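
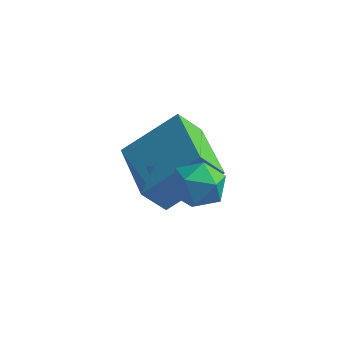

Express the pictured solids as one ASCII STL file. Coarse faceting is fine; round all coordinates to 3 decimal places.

solid 
facet normal -0.474 0.519 0.712
outer loop
vertex 0.146 1.283 3.678
vertex -0.239 0.62 3.905
vertex 0.464 0.808 4.236
endloop
endfacet
facet normal 0.172 0.796 0.580
outer loop
vertex 0.146 1.283 3.678
vertex 0.464 0.808 4.236
vertex 0.929 1.122 3.667
endloop
endfacet
facet normal 0.199 0.974 -0.111
outer loop
vertex 0.146 1.283 3.678
vertex 0.929 1.122 3.667
vertex 0.513 1.129 2.985
endloop
endfacet
facet normal -0.430 0.806 -0.407
outer loop
vertex 0.146 1.283 3.678
vertex 0.513 1.129 2.985
vertex -0.208 0.819 3.132
endloop
endfacet
facet normal -0.845 0.525 0.101
outer loop
vertex 0.146 1.283 3.678
vertex -0.208 0.819 3.132
vertex -0.239 0.62 3.905
endloop
endfacet
facet normal 0.658 0.288 0.696
outer loop
vertex 0.929 1.122 3.667
vertex 0.464 0.808 4.236
vertex 1.028 0.361 3.888
endloop
endfacet
facet normal -0.385 -0.162 0.909
outer loop
vertex 0.464 0.808 4.236
vertex -0.239 0.62 3.905
vertex 0.307 0.051 4.035
endloop
endfacet
facet normal -0.985 -0.151 -0.078
outer loop
vertex -0.239 0.62 3.905
vertex -0.208 0.819 3.132
vertex -0.109 0.058 3.353
endloop
endfacet
facet normal -0.314 0.304 -0.899
outer loop
vertex -0.208 0.819 3.132
vertex 0.513 1.129 2.985
vertex 0.356 0.372 2.784
endloop
endfacet
facet normal 0.701 0.576 -0.421
outer loop
vertex 0.513 1.129 2.985
vertex 0.929 1.122 3.667
vertex 1.059 0.56 3.115
endloop
endfacet
facet normal 0.430 -0.806 0.407
outer loop
vertex 0.674 -0.103 3.342
vertex 1.028 0.361 3.888
vertex 0.307 0.051 4.035
endloop
endfacet
facet normal -0.199 -0.974 0.111
outer loop
vertex 0.674 -0.103 3.342
vertex 0.307 0.051 4.035
vertex -0.109 0.058 3.353
endloop
endfacet
facet normal -0.172 -0.796 -0.580
outer loop
vertex 0.674 -0.103 3.342
vertex -0.109 0.058 3.353
vertex 0.356 0.372 2.784
endloop
endfacet
facet normal 0.474 -0.519 -0.712
outer loop
vertex 0.674 -0.103 3.342
vertex 0.356 0.372 2.784
vertex 1.059 0.56 3.115
endloop
endfacet
facet normal 0.845 -0.525 -0.101
outer loop
vertex 0.674 -0.103 3.342
vertex 1.059 0.56 3.115
vertex 1.028 0.361 3.888
endloop
endfacet
facet normal 0.314 -0.304 0.899
outer loop
vertex 0.307 0.051 4.035
vertex 1.028 0.361 3.888
vertex 0.464 0.808 4.236
endloop
endfacet
facet normal -0.701 -0.576 0.421
outer loop
vertex -0.109 0.058 3.353
vertex 0.307 0.051 4.035
vertex -0.239 0.62 3.905
endloop
endfacet
facet normal -0.658 -0.288 -0.696
outer loop
vertex 0.356 0.372 2.784
vertex -0.109 0.058 3.353
vertex -0.208 0.819 3.132
endloop
endfacet
facet normal 0.385 0.162 -0.909
outer loop
vertex 1.059 0.56 3.115
vertex 0.356 0.372 2.784
vertex 0.513 1.129 2.985
endloop
endfacet
facet normal 0.985 0.151 0.078
outer loop
vertex 1.028 0.361 3.888
vertex 1.059 0.56 3.115
vertex 0.929 1.122 3.667
endloop
endfacet
facet normal -0.412 -0.484 0.772
outer loop
vertex -0.312 2.187 3.247
vertex -1.769 3.767 3.459
vertex -1.549 1.216 1.978
endloop
endfacet
facet normal 0.675 -0.732 -0.098
outer loop
vertex -1.091 1.753 1.121
vertex -0.312 2.187 3.247
vertex -1.549 1.216 1.978
endloop
endfacet
facet normal -0.412 -0.484 0.772
outer loop
vertex -1.549 1.216 1.978
vertex -1.769 3.767 3.459
vertex -3.006 2.796 2.19
endloop
endfacet
facet normal -0.612 -0.480 -0.628
outer loop
vertex -3.006 2.796 2.19
vertex -1.091 1.753 1.121
vertex -1.549 1.216 1.978
endloop
endfacet
facet normal 0.612 0.480 0.628
outer loop
vertex -0.312 2.187 3.247
vertex -1.311 4.304 2.602
vertex -1.769 3.767 3.459
endloop
endfacet
facet normal 0.675 -0.732 -0.098
outer loop
vertex 0.146 2.724 2.39
vertex -0.312 2.187 3.247
vertex -1.091 1.753 1.121
endloop
endfacet
facet normal 0.612 0.480 0.628
outer loop
vertex 0.146 2.724 2.39
vertex -1.311 4.304 2.602
vertex -0.312 2.187 3.247
endloop
endfacet
facet normal -0.675 0.732 0.098
outer loop
vertex -1.769 3.767 3.459
vertex -1.311 4.304 2.602
vertex -3.006 2.796 2.19
endloop
endfacet
facet normal -0.612 -0.480 -0.628
outer loop
vertex -2.548 3.333 1.333
vertex -1.091 1.753 1.121
vertex -3.006 2.796 2.19
endloop
endfacet
facet normal -0.675 0.732 0.098
outer loop
vertex -3.006 2.796 2.19
vertex -1.311 4.304 2.602
vertex -2.548 3.333 1.333
endloop
endfacet
facet normal 0.412 0.484 -0.772
outer loop
vertex -2.548 3.333 1.333
vertex 0.146 2.724 2.39
vertex -1.091 1.753 1.121
endloop
endfacet
facet normal 0.412 0.484 -0.772
outer loop
vertex -1.311 4.304 2.602
vertex 0.146 2.724 2.39
vertex -2.548 3.333 1.333
endloop
endfacet

endsolid


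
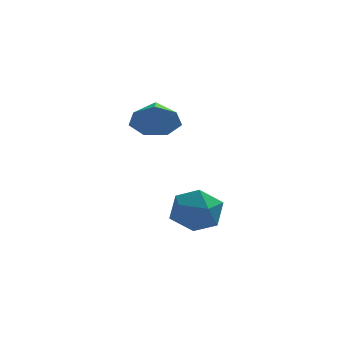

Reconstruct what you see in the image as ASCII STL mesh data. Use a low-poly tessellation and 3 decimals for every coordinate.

solid 
facet normal 0.160 0.968 -0.192
outer loop
vertex 2.837 0.821 -3.875
vertex 1.727 1.029 -3.754
vertex 2.418 1.093 -2.855
endloop
endfacet
facet normal 0.730 0.673 0.120
outer loop
vertex 2.837 0.821 -3.875
vertex 2.418 1.093 -2.855
vertex 3.194 0.268 -2.949
endloop
endfacet
facet normal 0.949 0.130 -0.288
outer loop
vertex 2.837 0.821 -3.875
vertex 3.194 0.268 -2.949
vertex 2.982 -0.305 -3.907
endloop
endfacet
facet normal 0.515 0.091 -0.853
outer loop
vertex 2.837 0.821 -3.875
vertex 2.982 -0.305 -3.907
vertex 2.076 0.165 -4.404
endloop
endfacet
facet normal 0.027 0.608 -0.793
outer loop
vertex 2.837 0.821 -3.875
vertex 2.076 0.165 -4.404
vertex 1.727 1.029 -3.754
endloop
endfacet
facet normal 0.523 0.406 0.749
outer loop
vertex 3.194 0.268 -2.949
vertex 2.418 1.093 -2.855
vertex 2.304 0.135 -2.256
endloop
endfacet
facet normal -0.399 0.884 0.243
outer loop
vertex 2.418 1.093 -2.855
vertex 1.727 1.029 -3.754
vertex 1.398 0.605 -2.753
endloop
endfacet
facet normal -0.613 0.301 -0.730
outer loop
vertex 1.727 1.029 -3.754
vertex 2.076 0.165 -4.404
vertex 1.186 0.032 -3.711
endloop
endfacet
facet normal 0.174 -0.537 -0.825
outer loop
vertex 2.076 0.165 -4.404
vertex 2.982 -0.305 -3.907
vertex 1.962 -0.793 -3.805
endloop
endfacet
facet normal 0.877 -0.472 0.088
outer loop
vertex 2.982 -0.305 -3.907
vertex 3.194 0.268 -2.949
vertex 2.653 -0.729 -2.906
endloop
endfacet
facet normal -0.515 -0.091 0.853
outer loop
vertex 1.543 -0.521 -2.785
vertex 2.304 0.135 -2.256
vertex 1.398 0.605 -2.753
endloop
endfacet
facet normal -0.949 -0.130 0.288
outer loop
vertex 1.543 -0.521 -2.785
vertex 1.398 0.605 -2.753
vertex 1.186 0.032 -3.711
endloop
endfacet
facet normal -0.730 -0.673 -0.120
outer loop
vertex 1.543 -0.521 -2.785
vertex 1.186 0.032 -3.711
vertex 1.962 -0.793 -3.805
endloop
endfacet
facet normal -0.160 -0.968 0.192
outer loop
vertex 1.543 -0.521 -2.785
vertex 1.962 -0.793 -3.805
vertex 2.653 -0.729 -2.906
endloop
endfacet
facet normal -0.027 -0.608 0.793
outer loop
vertex 1.543 -0.521 -2.785
vertex 2.653 -0.729 -2.906
vertex 2.304 0.135 -2.256
endloop
endfacet
facet normal -0.174 0.537 0.825
outer loop
vertex 1.398 0.605 -2.753
vertex 2.304 0.135 -2.256
vertex 2.418 1.093 -2.855
endloop
endfacet
facet normal -0.877 0.472 -0.088
outer loop
vertex 1.186 0.032 -3.711
vertex 1.398 0.605 -2.753
vertex 1.727 1.029 -3.754
endloop
endfacet
facet normal -0.523 -0.406 -0.749
outer loop
vertex 1.962 -0.793 -3.805
vertex 1.186 0.032 -3.711
vertex 2.076 0.165 -4.404
endloop
endfacet
facet normal 0.399 -0.884 -0.243
outer loop
vertex 2.653 -0.729 -2.906
vertex 1.962 -0.793 -3.805
vertex 2.982 -0.305 -3.907
endloop
endfacet
facet normal 0.613 -0.301 0.730
outer loop
vertex 2.304 0.135 -2.256
vertex 2.653 -0.729 -2.906
vertex 3.194 0.268 -2.949
endloop
endfacet
facet normal 0.028 -0.886 -0.462
outer loop
vertex 1.067 1.289 0.157
vertex 0.629 0.852 0.968
vertex 0.182 1.265 0.149
endloop
endfacet
facet normal -0.020 0.881 -0.473
outer loop
vertex 1.067 1.289 0.157
vertex 0.182 1.265 0.149
vertex 0.591 2.048 1.592
endloop
endfacet
facet normal 0.028 -0.886 -0.462
outer loop
vertex 0.182 1.265 0.149
vertex 0.629 0.852 0.968
vertex -0.366 0.93 0.758
endloop
endfacet
facet normal -0.664 0.720 -0.202
outer loop
vertex 0.182 1.265 0.149
vertex -0.366 0.93 0.758
vertex 0.591 2.048 1.592
endloop
endfacet
facet normal 0.028 -0.886 -0.463
outer loop
vertex -0.366 0.93 0.758
vertex 0.629 0.852 0.968
vertex -0.165 0.536 1.525
endloop
endfacet
facet normal -0.820 0.392 0.416
outer loop
vertex -0.366 0.93 0.758
vertex -0.165 0.536 1.525
vertex 0.591 2.048 1.592
endloop
endfacet
facet normal 0.028 -0.886 -0.463
outer loop
vertex -0.165 0.536 1.525
vertex 0.629 0.852 0.968
vertex 0.634 0.38 1.872
endloop
endfacet
facet normal -0.370 0.144 0.918
outer loop
vertex -0.165 0.536 1.525
vertex 0.634 0.38 1.872
vertex 0.591 2.048 1.592
endloop
endfacet
facet normal 0.027 -0.886 -0.463
outer loop
vertex 0.634 0.38 1.872
vertex 0.629 0.852 0.968
vertex 1.429 0.579 1.538
endloop
endfacet
facet normal 0.347 0.164 0.923
outer loop
vertex 0.634 0.38 1.872
vertex 1.429 0.579 1.538
vertex 0.591 2.048 1.592
endloop
endfacet
facet normal 0.028 -0.886 -0.463
outer loop
vertex 1.429 0.579 1.538
vertex 0.629 0.852 0.968
vertex 1.622 0.984 0.775
endloop
endfacet
facet normal 0.791 0.435 0.431
outer loop
vertex 1.429 0.579 1.538
vertex 1.622 0.984 0.775
vertex 0.591 2.048 1.592
endloop
endfacet
facet normal 0.028 -0.886 -0.462
outer loop
vertex 1.622 0.984 0.775
vertex 0.629 0.852 0.968
vertex 1.067 1.289 0.157
endloop
endfacet
facet normal 0.628 0.755 -0.191
outer loop
vertex 1.622 0.984 0.775
vertex 1.067 1.289 0.157
vertex 0.591 2.048 1.592
endloop
endfacet

endsolid


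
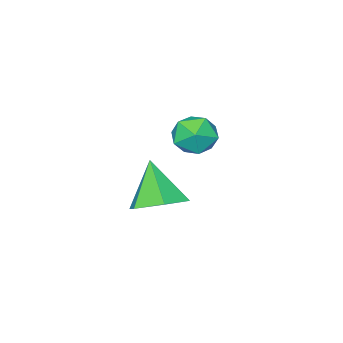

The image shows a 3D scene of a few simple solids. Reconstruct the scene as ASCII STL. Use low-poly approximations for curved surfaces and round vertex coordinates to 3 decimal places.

solid 
facet normal -0.026 0.766 0.642
outer loop
vertex -1.711 -0.868 2.787
vertex -1.686 -1.468 3.504
vertex -0.889 -1.138 3.142
endloop
endfacet
facet normal 0.298 0.954 0.035
outer loop
vertex -1.711 -0.868 2.787
vertex -0.889 -1.138 3.142
vertex -0.998 -1.07 2.215
endloop
endfacet
facet normal -0.161 0.850 -0.501
outer loop
vertex -1.711 -0.868 2.787
vertex -0.998 -1.07 2.215
vertex -1.863 -1.358 2.004
endloop
endfacet
facet normal -0.769 0.598 -0.225
outer loop
vertex -1.711 -0.868 2.787
vertex -1.863 -1.358 2.004
vertex -2.288 -1.605 2.801
endloop
endfacet
facet normal -0.686 0.546 0.481
outer loop
vertex -1.711 -0.868 2.787
vertex -2.288 -1.605 2.801
vertex -1.686 -1.468 3.504
endloop
endfacet
facet normal 0.854 0.517 -0.062
outer loop
vertex -0.998 -1.07 2.215
vertex -0.889 -1.138 3.142
vertex -0.532 -1.795 2.579
endloop
endfacet
facet normal 0.329 0.213 0.920
outer loop
vertex -0.889 -1.138 3.142
vertex -1.686 -1.468 3.504
vertex -0.957 -2.042 3.376
endloop
endfacet
facet normal -0.738 -0.143 0.660
outer loop
vertex -1.686 -1.468 3.504
vertex -2.288 -1.605 2.801
vertex -1.822 -2.33 3.165
endloop
endfacet
facet normal -0.873 -0.060 -0.484
outer loop
vertex -2.288 -1.605 2.801
vertex -1.863 -1.358 2.004
vertex -1.931 -2.262 2.238
endloop
endfacet
facet normal 0.111 0.349 -0.931
outer loop
vertex -1.863 -1.358 2.004
vertex -0.998 -1.07 2.215
vertex -1.134 -1.932 1.876
endloop
endfacet
facet normal 0.769 -0.598 0.225
outer loop
vertex -1.109 -2.532 2.593
vertex -0.532 -1.795 2.579
vertex -0.957 -2.042 3.376
endloop
endfacet
facet normal 0.161 -0.850 0.501
outer loop
vertex -1.109 -2.532 2.593
vertex -0.957 -2.042 3.376
vertex -1.822 -2.33 3.165
endloop
endfacet
facet normal -0.298 -0.954 -0.035
outer loop
vertex -1.109 -2.532 2.593
vertex -1.822 -2.33 3.165
vertex -1.931 -2.262 2.238
endloop
endfacet
facet normal 0.026 -0.766 -0.642
outer loop
vertex -1.109 -2.532 2.593
vertex -1.931 -2.262 2.238
vertex -1.134 -1.932 1.876
endloop
endfacet
facet normal 0.686 -0.546 -0.481
outer loop
vertex -1.109 -2.532 2.593
vertex -1.134 -1.932 1.876
vertex -0.532 -1.795 2.579
endloop
endfacet
facet normal 0.873 0.060 0.484
outer loop
vertex -0.957 -2.042 3.376
vertex -0.532 -1.795 2.579
vertex -0.889 -1.138 3.142
endloop
endfacet
facet normal -0.111 -0.349 0.931
outer loop
vertex -1.822 -2.33 3.165
vertex -0.957 -2.042 3.376
vertex -1.686 -1.468 3.504
endloop
endfacet
facet normal -0.854 -0.517 0.062
outer loop
vertex -1.931 -2.262 2.238
vertex -1.822 -2.33 3.165
vertex -2.288 -1.605 2.801
endloop
endfacet
facet normal -0.329 -0.213 -0.920
outer loop
vertex -1.134 -1.932 1.876
vertex -1.931 -2.262 2.238
vertex -1.863 -1.358 2.004
endloop
endfacet
facet normal 0.738 0.143 -0.660
outer loop
vertex -0.532 -1.795 2.579
vertex -1.134 -1.932 1.876
vertex -0.998 -1.07 2.215
endloop
endfacet
facet normal 0.232 0.504 -0.832
outer loop
vertex 3.179 0.364 2.075
vertex 2.169 0.443 1.841
vertex 2.629 1.179 2.415
endloop
endfacet
facet normal 0.626 0.100 0.773
outer loop
vertex 3.179 0.364 2.075
vertex 2.629 1.179 2.415
vertex 1.751 -0.463 3.339
endloop
endfacet
facet normal 0.233 0.503 -0.832
outer loop
vertex 2.629 1.179 2.415
vertex 2.169 0.443 1.841
vertex 1.619 1.258 2.18
endloop
endfacet
facet normal -0.149 0.544 0.825
outer loop
vertex 2.629 1.179 2.415
vertex 1.619 1.258 2.18
vertex 1.751 -0.463 3.339
endloop
endfacet
facet normal 0.232 0.503 -0.833
outer loop
vertex 1.619 1.258 2.18
vertex 2.169 0.443 1.841
vertex 1.159 0.522 1.607
endloop
endfacet
facet normal -0.879 0.219 0.425
outer loop
vertex 1.619 1.258 2.18
vertex 1.159 0.522 1.607
vertex 1.751 -0.463 3.339
endloop
endfacet
facet normal 0.232 0.503 -0.832
outer loop
vertex 1.159 0.522 1.607
vertex 2.169 0.443 1.841
vertex 1.709 -0.292 1.268
endloop
endfacet
facet normal -0.834 -0.551 -0.029
outer loop
vertex 1.159 0.522 1.607
vertex 1.709 -0.292 1.268
vertex 1.751 -0.463 3.339
endloop
endfacet
facet normal 0.232 0.503 -0.832
outer loop
vertex 1.709 -0.292 1.268
vertex 2.169 0.443 1.841
vertex 2.719 -0.371 1.502
endloop
endfacet
facet normal -0.059 -0.995 -0.081
outer loop
vertex 1.709 -0.292 1.268
vertex 2.719 -0.371 1.502
vertex 1.751 -0.463 3.339
endloop
endfacet
facet normal 0.232 0.503 -0.832
outer loop
vertex 2.719 -0.371 1.502
vertex 2.169 0.443 1.841
vertex 3.179 0.364 2.075
endloop
endfacet
facet normal 0.671 -0.669 0.320
outer loop
vertex 2.719 -0.371 1.502
vertex 3.179 0.364 2.075
vertex 1.751 -0.463 3.339
endloop
endfacet

endsolid


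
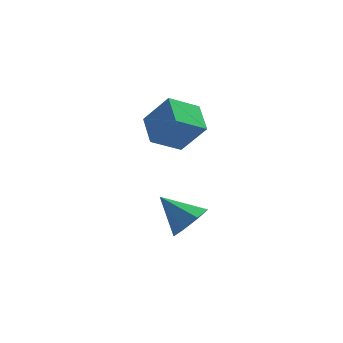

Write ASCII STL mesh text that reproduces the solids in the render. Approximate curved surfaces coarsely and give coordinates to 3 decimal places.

solid 
facet normal -0.576 0.208 -0.790
outer loop
vertex 2.662 4.381 3.411
vertex 3.956 4.895 2.603
vertex 2.892 2.939 2.863
endloop
endfacet
facet normal -0.804 -0.319 0.502
outer loop
vertex 3.924 2.565 4.277
vertex 2.662 4.381 3.411
vertex 2.892 2.939 2.863
endloop
endfacet
facet normal -0.577 0.209 -0.790
outer loop
vertex 2.892 2.939 2.863
vertex 3.956 4.895 2.603
vertex 4.186 3.452 2.054
endloop
endfacet
facet normal 0.147 -0.925 -0.352
outer loop
vertex 4.186 3.452 2.054
vertex 3.924 2.565 4.277
vertex 2.892 2.939 2.863
endloop
endfacet
facet normal -0.147 0.924 0.352
outer loop
vertex 2.662 4.381 3.411
vertex 4.988 4.521 4.017
vertex 3.956 4.895 2.603
endloop
endfacet
facet normal -0.804 -0.319 0.502
outer loop
vertex 3.694 4.008 4.826
vertex 2.662 4.381 3.411
vertex 3.924 2.565 4.277
endloop
endfacet
facet normal -0.147 0.925 0.351
outer loop
vertex 3.694 4.008 4.826
vertex 4.988 4.521 4.017
vertex 2.662 4.381 3.411
endloop
endfacet
facet normal 0.804 0.319 -0.502
outer loop
vertex 3.956 4.895 2.603
vertex 4.988 4.521 4.017
vertex 4.186 3.452 2.054
endloop
endfacet
facet normal 0.148 -0.924 -0.351
outer loop
vertex 5.218 3.079 3.469
vertex 3.924 2.565 4.277
vertex 4.186 3.452 2.054
endloop
endfacet
facet normal 0.804 0.319 -0.502
outer loop
vertex 4.186 3.452 2.054
vertex 4.988 4.521 4.017
vertex 5.218 3.079 3.469
endloop
endfacet
facet normal 0.576 -0.209 0.790
outer loop
vertex 5.218 3.079 3.469
vertex 3.694 4.008 4.826
vertex 3.924 2.565 4.277
endloop
endfacet
facet normal 0.577 -0.208 0.790
outer loop
vertex 4.988 4.521 4.017
vertex 3.694 4.008 4.826
vertex 5.218 3.079 3.469
endloop
endfacet
facet normal 0.678 -0.384 -0.627
outer loop
vertex 5.187 1.781 -0.559
vertex 4.49 1.718 -1.274
vertex 5.108 2.477 -1.071
endloop
endfacet
facet normal 0.356 0.580 0.733
outer loop
vertex 5.187 1.781 -0.559
vertex 5.108 2.477 -1.071
vertex 3.25 2.422 -0.126
endloop
endfacet
facet normal 0.678 -0.384 -0.627
outer loop
vertex 5.108 2.477 -1.071
vertex 4.49 1.718 -1.274
vertex 4.564 2.602 -1.735
endloop
endfacet
facet normal 0.046 0.988 0.148
outer loop
vertex 5.108 2.477 -1.071
vertex 4.564 2.602 -1.735
vertex 3.25 2.422 -0.126
endloop
endfacet
facet normal 0.678 -0.384 -0.627
outer loop
vertex 4.564 2.602 -1.735
vertex 4.49 1.718 -1.274
vertex 3.964 2.061 -2.052
endloop
endfacet
facet normal -0.524 0.781 -0.341
outer loop
vertex 4.564 2.602 -1.735
vertex 3.964 2.061 -2.052
vertex 3.25 2.422 -0.126
endloop
endfacet
facet normal 0.677 -0.384 -0.627
outer loop
vertex 3.964 2.061 -2.052
vertex 4.49 1.718 -1.274
vertex 3.76 1.262 -1.783
endloop
endfacet
facet normal -0.924 0.113 -0.364
outer loop
vertex 3.964 2.061 -2.052
vertex 3.76 1.262 -1.783
vertex 3.25 2.422 -0.126
endloop
endfacet
facet normal 0.677 -0.385 -0.627
outer loop
vertex 3.76 1.262 -1.783
vertex 4.49 1.718 -1.274
vertex 4.105 0.806 -1.13
endloop
endfacet
facet normal -0.854 -0.511 0.095
outer loop
vertex 3.76 1.262 -1.783
vertex 4.105 0.806 -1.13
vertex 3.25 2.422 -0.126
endloop
endfacet
facet normal 0.678 -0.385 -0.626
outer loop
vertex 4.105 0.806 -1.13
vertex 4.49 1.718 -1.274
vertex 4.74 1.037 -0.585
endloop
endfacet
facet normal -0.366 -0.623 0.691
outer loop
vertex 4.105 0.806 -1.13
vertex 4.74 1.037 -0.585
vertex 3.25 2.422 -0.126
endloop
endfacet
facet normal 0.678 -0.385 -0.627
outer loop
vertex 4.74 1.037 -0.585
vertex 4.49 1.718 -1.274
vertex 5.187 1.781 -0.559
endloop
endfacet
facet normal 0.172 -0.138 0.975
outer loop
vertex 4.74 1.037 -0.585
vertex 5.187 1.781 -0.559
vertex 3.25 2.422 -0.126
endloop
endfacet

endsolid


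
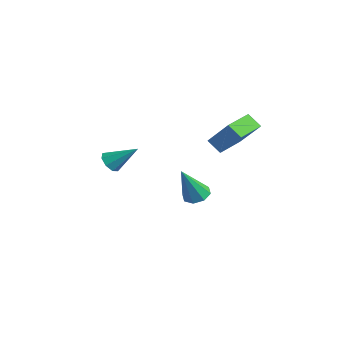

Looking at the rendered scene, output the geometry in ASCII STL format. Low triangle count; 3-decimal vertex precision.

solid 
facet normal -0.489 -0.632 -0.601
outer loop
vertex -0.218 -2.937 2.384
vertex -0.515 -3.182 2.883
vertex -0.632 -2.71 2.482
endloop
endfacet
facet normal 0.311 0.793 -0.524
outer loop
vertex -0.218 -2.937 2.384
vertex -0.632 -2.71 2.482
vertex 0.275 -2.158 3.857
endloop
endfacet
facet normal -0.487 -0.633 -0.603
outer loop
vertex -0.632 -2.71 2.482
vertex -0.515 -3.182 2.883
vertex -0.978 -2.76 2.814
endloop
endfacet
facet normal -0.304 0.936 -0.176
outer loop
vertex -0.632 -2.71 2.482
vertex -0.978 -2.76 2.814
vertex 0.275 -2.158 3.857
endloop
endfacet
facet normal -0.487 -0.633 -0.602
outer loop
vertex -0.978 -2.76 2.814
vertex -0.515 -3.182 2.883
vertex -1.053 -3.057 3.187
endloop
endfacet
facet normal -0.643 0.657 0.394
outer loop
vertex -0.978 -2.76 2.814
vertex -1.053 -3.057 3.187
vertex 0.275 -2.158 3.857
endloop
endfacet
facet normal -0.487 -0.633 -0.602
outer loop
vertex -1.053 -3.057 3.187
vertex -0.515 -3.182 2.883
vertex -0.812 -3.427 3.381
endloop
endfacet
facet normal -0.509 0.116 0.853
outer loop
vertex -1.053 -3.057 3.187
vertex -0.812 -3.427 3.381
vertex 0.275 -2.158 3.857
endloop
endfacet
facet normal -0.489 -0.631 -0.602
outer loop
vertex -0.812 -3.427 3.381
vertex -0.515 -3.182 2.883
vertex -0.398 -3.654 3.283
endloop
endfacet
facet normal 0.020 -0.366 0.930
outer loop
vertex -0.812 -3.427 3.381
vertex -0.398 -3.654 3.283
vertex 0.275 -2.158 3.857
endloop
endfacet
facet normal -0.487 -0.632 -0.603
outer loop
vertex -0.398 -3.654 3.283
vertex -0.515 -3.182 2.883
vertex -0.052 -3.604 2.951
endloop
endfacet
facet normal 0.633 -0.509 0.583
outer loop
vertex -0.398 -3.654 3.283
vertex -0.052 -3.604 2.951
vertex 0.275 -2.158 3.857
endloop
endfacet
facet normal -0.489 -0.633 -0.601
outer loop
vertex -0.052 -3.604 2.951
vertex -0.515 -3.182 2.883
vertex 0.022 -3.307 2.578
endloop
endfacet
facet normal 0.974 -0.228 0.012
outer loop
vertex -0.052 -3.604 2.951
vertex 0.022 -3.307 2.578
vertex 0.275 -2.158 3.857
endloop
endfacet
facet normal -0.489 -0.632 -0.601
outer loop
vertex 0.022 -3.307 2.578
vertex -0.515 -3.182 2.883
vertex -0.218 -2.937 2.384
endloop
endfacet
facet normal 0.840 0.311 -0.445
outer loop
vertex 0.022 -3.307 2.578
vertex -0.218 -2.937 2.384
vertex 0.275 -2.158 3.857
endloop
endfacet
facet normal -0.143 0.452 -0.881
outer loop
vertex -1.167 1.356 -1.129
vertex -1.674 1.786 -0.826
vertex -0.951 1.828 -0.922
endloop
endfacet
facet normal 0.912 -0.409 -0.018
outer loop
vertex -1.167 1.356 -1.129
vertex -0.951 1.828 -0.922
vertex -1.366 0.814 1.066
endloop
endfacet
facet normal -0.143 0.452 -0.881
outer loop
vertex -0.951 1.828 -0.922
vertex -1.674 1.786 -0.826
vertex -1.158 2.275 -0.659
endloop
endfacet
facet normal 0.918 0.240 0.314
outer loop
vertex -0.951 1.828 -0.922
vertex -1.158 2.275 -0.659
vertex -1.366 0.814 1.066
endloop
endfacet
facet normal -0.143 0.451 -0.881
outer loop
vertex -1.158 2.275 -0.659
vertex -1.674 1.786 -0.826
vertex -1.667 2.436 -0.494
endloop
endfacet
facet normal 0.412 0.670 0.617
outer loop
vertex -1.158 2.275 -0.659
vertex -1.667 2.436 -0.494
vertex -1.366 0.814 1.066
endloop
endfacet
facet normal -0.144 0.451 -0.881
outer loop
vertex -1.667 2.436 -0.494
vertex -1.674 1.786 -0.826
vertex -2.18 2.216 -0.523
endloop
endfacet
facet normal -0.310 0.629 0.713
outer loop
vertex -1.667 2.436 -0.494
vertex -2.18 2.216 -0.523
vertex -1.366 0.814 1.066
endloop
endfacet
facet normal -0.142 0.453 -0.880
outer loop
vertex -2.18 2.216 -0.523
vertex -1.674 1.786 -0.826
vertex -2.396 1.744 -0.731
endloop
endfacet
facet normal -0.827 0.138 0.545
outer loop
vertex -2.18 2.216 -0.523
vertex -2.396 1.744 -0.731
vertex -1.366 0.814 1.066
endloop
endfacet
facet normal -0.142 0.452 -0.881
outer loop
vertex -2.396 1.744 -0.731
vertex -1.674 1.786 -0.826
vertex -2.189 1.297 -0.994
endloop
endfacet
facet normal -0.833 -0.511 0.213
outer loop
vertex -2.396 1.744 -0.731
vertex -2.189 1.297 -0.994
vertex -1.366 0.814 1.066
endloop
endfacet
facet normal -0.142 0.452 -0.880
outer loop
vertex -2.189 1.297 -0.994
vertex -1.674 1.786 -0.826
vertex -1.68 1.136 -1.159
endloop
endfacet
facet normal -0.327 -0.941 -0.090
outer loop
vertex -2.189 1.297 -0.994
vertex -1.68 1.136 -1.159
vertex -1.366 0.814 1.066
endloop
endfacet
facet normal -0.143 0.452 -0.880
outer loop
vertex -1.68 1.136 -1.159
vertex -1.674 1.786 -0.826
vertex -1.167 1.356 -1.129
endloop
endfacet
facet normal 0.396 -0.899 -0.186
outer loop
vertex -1.68 1.136 -1.159
vertex -1.167 1.356 -1.129
vertex -1.366 0.814 1.066
endloop
endfacet
facet normal -0.637 -0.388 0.666
outer loop
vertex 0.377 2.371 4.506
vertex -0.283 3.762 4.685
vertex -0.889 1.957 3.054
endloop
endfacet
facet normal 0.426 -0.897 -0.116
outer loop
vertex -0.297 2.318 2.435
vertex 0.377 2.371 4.506
vertex -0.889 1.957 3.054
endloop
endfacet
facet normal -0.637 -0.388 0.666
outer loop
vertex -0.889 1.957 3.054
vertex -0.283 3.762 4.685
vertex -1.549 3.348 3.234
endloop
endfacet
facet normal -0.643 -0.210 -0.737
outer loop
vertex -1.549 3.348 3.234
vertex -0.297 2.318 2.435
vertex -0.889 1.957 3.054
endloop
endfacet
facet normal 0.642 0.210 0.737
outer loop
vertex 0.377 2.371 4.506
vertex 0.309 4.123 4.066
vertex -0.283 3.762 4.685
endloop
endfacet
facet normal 0.426 -0.897 -0.116
outer loop
vertex 0.969 2.732 3.886
vertex 0.377 2.371 4.506
vertex -0.297 2.318 2.435
endloop
endfacet
facet normal 0.643 0.210 0.736
outer loop
vertex 0.969 2.732 3.886
vertex 0.309 4.123 4.066
vertex 0.377 2.371 4.506
endloop
endfacet
facet normal -0.426 0.897 0.116
outer loop
vertex -0.283 3.762 4.685
vertex 0.309 4.123 4.066
vertex -1.549 3.348 3.234
endloop
endfacet
facet normal -0.643 -0.210 -0.736
outer loop
vertex -0.957 3.709 2.614
vertex -0.297 2.318 2.435
vertex -1.549 3.348 3.234
endloop
endfacet
facet normal -0.426 0.897 0.116
outer loop
vertex -1.549 3.348 3.234
vertex 0.309 4.123 4.066
vertex -0.957 3.709 2.614
endloop
endfacet
facet normal 0.637 0.388 -0.666
outer loop
vertex -0.957 3.709 2.614
vertex 0.969 2.732 3.886
vertex -0.297 2.318 2.435
endloop
endfacet
facet normal 0.637 0.388 -0.666
outer loop
vertex 0.309 4.123 4.066
vertex 0.969 2.732 3.886
vertex -0.957 3.709 2.614
endloop
endfacet

endsolid


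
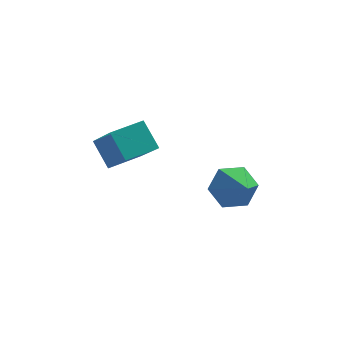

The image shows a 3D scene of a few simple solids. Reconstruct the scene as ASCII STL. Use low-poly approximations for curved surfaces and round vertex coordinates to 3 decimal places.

solid 
facet normal -0.461 0.528 0.713
outer loop
vertex -0.807 -3.376 1.526
vertex 0.336 -2.563 1.664
vertex -1.599 -2.005 -0.001
endloop
endfacet
facet normal -0.811 -0.577 -0.098
outer loop
vertex -0.976 -2.717 -0.964
vertex -0.807 -3.376 1.526
vertex -1.599 -2.005 -0.001
endloop
endfacet
facet normal -0.462 0.527 0.713
outer loop
vertex -1.599 -2.005 -0.001
vertex 0.336 -2.563 1.664
vertex -0.456 -1.191 0.137
endloop
endfacet
facet normal -0.360 0.623 -0.694
outer loop
vertex -0.456 -1.191 0.137
vertex -0.976 -2.717 -0.964
vertex -1.599 -2.005 -0.001
endloop
endfacet
facet normal 0.360 -0.624 0.694
outer loop
vertex -0.807 -3.376 1.526
vertex 0.959 -3.275 0.701
vertex 0.336 -2.563 1.664
endloop
endfacet
facet normal -0.811 -0.577 -0.098
outer loop
vertex -0.184 -4.089 0.563
vertex -0.807 -3.376 1.526
vertex -0.976 -2.717 -0.964
endloop
endfacet
facet normal 0.360 -0.623 0.694
outer loop
vertex -0.184 -4.089 0.563
vertex 0.959 -3.275 0.701
vertex -0.807 -3.376 1.526
endloop
endfacet
facet normal 0.811 0.577 0.098
outer loop
vertex 0.336 -2.563 1.664
vertex 0.959 -3.275 0.701
vertex -0.456 -1.191 0.137
endloop
endfacet
facet normal -0.360 0.623 -0.694
outer loop
vertex 0.167 -1.904 -0.826
vertex -0.976 -2.717 -0.964
vertex -0.456 -1.191 0.137
endloop
endfacet
facet normal 0.811 0.577 0.097
outer loop
vertex -0.456 -1.191 0.137
vertex 0.959 -3.275 0.701
vertex 0.167 -1.904 -0.826
endloop
endfacet
facet normal 0.461 -0.528 -0.713
outer loop
vertex 0.167 -1.904 -0.826
vertex -0.184 -4.089 0.563
vertex -0.976 -2.717 -0.964
endloop
endfacet
facet normal 0.462 -0.527 -0.713
outer loop
vertex 0.959 -3.275 0.701
vertex -0.184 -4.089 0.563
vertex 0.167 -1.904 -0.826
endloop
endfacet
facet normal -0.347 0.755 -0.557
outer loop
vertex 4.153 -0.479 -4.611
vertex 3.57 -0.157 -3.812
vertex 4.539 0.203 -3.927
endloop
endfacet
facet normal 0.924 -0.330 -0.193
outer loop
vertex 4.153 -0.479 -4.611
vertex 4.539 0.203 -3.927
vertex 4.17 -1.463 -2.848
endloop
endfacet
facet normal -0.347 0.755 -0.557
outer loop
vertex 4.539 0.203 -3.927
vertex 3.57 -0.157 -3.812
vertex 3.956 0.525 -3.128
endloop
endfacet
facet normal 0.827 0.165 0.537
outer loop
vertex 4.539 0.203 -3.927
vertex 3.956 0.525 -3.128
vertex 4.17 -1.463 -2.848
endloop
endfacet
facet normal -0.347 0.755 -0.557
outer loop
vertex 3.956 0.525 -3.128
vertex 3.57 -0.157 -3.812
vertex 2.987 0.165 -3.013
endloop
endfacet
facet normal 0.063 0.146 0.987
outer loop
vertex 3.956 0.525 -3.128
vertex 2.987 0.165 -3.013
vertex 4.17 -1.463 -2.848
endloop
endfacet
facet normal -0.347 0.755 -0.557
outer loop
vertex 2.987 0.165 -3.013
vertex 3.57 -0.157 -3.812
vertex 2.601 -0.517 -3.697
endloop
endfacet
facet normal -0.604 -0.367 0.707
outer loop
vertex 2.987 0.165 -3.013
vertex 2.601 -0.517 -3.697
vertex 4.17 -1.463 -2.848
endloop
endfacet
facet normal -0.346 0.754 -0.558
outer loop
vertex 2.601 -0.517 -3.697
vertex 3.57 -0.157 -3.812
vertex 3.184 -0.84 -4.495
endloop
endfacet
facet normal -0.507 -0.861 -0.022
outer loop
vertex 2.601 -0.517 -3.697
vertex 3.184 -0.84 -4.495
vertex 4.17 -1.463 -2.848
endloop
endfacet
facet normal -0.348 0.754 -0.557
outer loop
vertex 3.184 -0.84 -4.495
vertex 3.57 -0.157 -3.812
vertex 4.153 -0.479 -4.611
endloop
endfacet
facet normal 0.257 -0.843 -0.473
outer loop
vertex 3.184 -0.84 -4.495
vertex 4.153 -0.479 -4.611
vertex 4.17 -1.463 -2.848
endloop
endfacet

endsolid


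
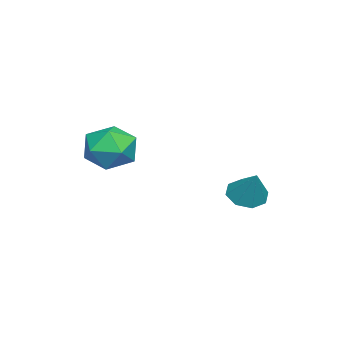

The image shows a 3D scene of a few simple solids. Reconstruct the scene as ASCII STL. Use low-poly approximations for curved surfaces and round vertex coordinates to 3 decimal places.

solid 
facet normal -0.490 -0.348 -0.799
outer loop
vertex 1.901 2.529 -2.041
vertex 1.148 2.794 -1.695
vertex 1.745 3.152 -2.217
endloop
endfacet
facet normal 0.970 0.205 -0.134
outer loop
vertex 1.901 2.529 -2.041
vertex 1.745 3.152 -2.217
vertex 1.952 3.366 -0.385
endloop
endfacet
facet normal -0.489 -0.350 -0.799
outer loop
vertex 1.745 3.152 -2.217
vertex 1.148 2.794 -1.695
vertex 1.239 3.565 -2.088
endloop
endfacet
facet normal 0.600 0.784 -0.159
outer loop
vertex 1.745 3.152 -2.217
vertex 1.239 3.565 -2.088
vertex 1.952 3.366 -0.385
endloop
endfacet
facet normal -0.490 -0.349 -0.799
outer loop
vertex 1.239 3.565 -2.088
vertex 1.148 2.794 -1.695
vertex 0.68 3.526 -1.728
endloop
endfacet
facet normal 0.004 0.993 0.114
outer loop
vertex 1.239 3.565 -2.088
vertex 0.68 3.526 -1.728
vertex 1.952 3.366 -0.385
endloop
endfacet
facet normal -0.490 -0.349 -0.799
outer loop
vertex 0.68 3.526 -1.728
vertex 1.148 2.794 -1.695
vertex 0.395 3.059 -1.349
endloop
endfacet
facet normal -0.466 0.711 0.526
outer loop
vertex 0.68 3.526 -1.728
vertex 0.395 3.059 -1.349
vertex 1.952 3.366 -0.385
endloop
endfacet
facet normal -0.490 -0.349 -0.799
outer loop
vertex 0.395 3.059 -1.349
vertex 1.148 2.794 -1.695
vertex 0.552 2.436 -1.173
endloop
endfacet
facet normal -0.538 0.101 0.837
outer loop
vertex 0.395 3.059 -1.349
vertex 0.552 2.436 -1.173
vertex 1.952 3.366 -0.385
endloop
endfacet
facet normal -0.490 -0.349 -0.799
outer loop
vertex 0.552 2.436 -1.173
vertex 1.148 2.794 -1.695
vertex 1.058 2.023 -1.303
endloop
endfacet
facet normal -0.168 -0.478 0.862
outer loop
vertex 0.552 2.436 -1.173
vertex 1.058 2.023 -1.303
vertex 1.952 3.366 -0.385
endloop
endfacet
facet normal -0.489 -0.349 -0.799
outer loop
vertex 1.058 2.023 -1.303
vertex 1.148 2.794 -1.695
vertex 1.617 2.061 -1.662
endloop
endfacet
facet normal 0.425 -0.686 0.590
outer loop
vertex 1.058 2.023 -1.303
vertex 1.617 2.061 -1.662
vertex 1.952 3.366 -0.385
endloop
endfacet
facet normal -0.490 -0.349 -0.799
outer loop
vertex 1.617 2.061 -1.662
vertex 1.148 2.794 -1.695
vertex 1.901 2.529 -2.041
endloop
endfacet
facet normal 0.898 -0.403 0.176
outer loop
vertex 1.617 2.061 -1.662
vertex 1.901 2.529 -2.041
vertex 1.952 3.366 -0.385
endloop
endfacet
facet normal -0.963 -0.121 0.243
outer loop
vertex 2.855 -1.395 1.061
vertex 3.015 -2.571 1.11
vertex 3.177 -1.908 2.083
endloop
endfacet
facet normal -0.716 0.507 0.480
outer loop
vertex 2.855 -1.395 1.061
vertex 3.177 -1.908 2.083
vertex 3.678 -0.883 1.749
endloop
endfacet
facet normal -0.477 0.875 -0.081
outer loop
vertex 2.855 -1.395 1.061
vertex 3.678 -0.883 1.749
vertex 3.824 -0.913 0.571
endloop
endfacet
facet normal -0.574 0.477 -0.666
outer loop
vertex 2.855 -1.395 1.061
vertex 3.824 -0.913 0.571
vertex 3.415 -1.956 0.176
endloop
endfacet
facet normal -0.874 -0.138 -0.465
outer loop
vertex 2.855 -1.395 1.061
vertex 3.415 -1.956 0.176
vertex 3.015 -2.571 1.11
endloop
endfacet
facet normal -0.163 0.377 0.912
outer loop
vertex 3.678 -0.883 1.749
vertex 3.177 -1.908 2.083
vertex 4.345 -1.744 2.224
endloop
endfacet
facet normal -0.561 -0.637 0.528
outer loop
vertex 3.177 -1.908 2.083
vertex 3.015 -2.571 1.11
vertex 3.936 -2.787 1.829
endloop
endfacet
facet normal -0.419 -0.665 -0.618
outer loop
vertex 3.015 -2.571 1.11
vertex 3.415 -1.956 0.176
vertex 4.082 -2.817 0.651
endloop
endfacet
facet normal 0.067 0.330 -0.942
outer loop
vertex 3.415 -1.956 0.176
vertex 3.824 -0.913 0.571
vertex 4.583 -1.792 0.317
endloop
endfacet
facet normal 0.226 0.974 0.003
outer loop
vertex 3.824 -0.913 0.571
vertex 3.678 -0.883 1.749
vertex 4.745 -1.129 1.29
endloop
endfacet
facet normal 0.574 -0.477 0.666
outer loop
vertex 4.905 -2.305 1.339
vertex 4.345 -1.744 2.224
vertex 3.936 -2.787 1.829
endloop
endfacet
facet normal 0.477 -0.875 0.081
outer loop
vertex 4.905 -2.305 1.339
vertex 3.936 -2.787 1.829
vertex 4.082 -2.817 0.651
endloop
endfacet
facet normal 0.716 -0.507 -0.480
outer loop
vertex 4.905 -2.305 1.339
vertex 4.082 -2.817 0.651
vertex 4.583 -1.792 0.317
endloop
endfacet
facet normal 0.963 0.121 -0.243
outer loop
vertex 4.905 -2.305 1.339
vertex 4.583 -1.792 0.317
vertex 4.745 -1.129 1.29
endloop
endfacet
facet normal 0.874 0.138 0.465
outer loop
vertex 4.905 -2.305 1.339
vertex 4.745 -1.129 1.29
vertex 4.345 -1.744 2.224
endloop
endfacet
facet normal -0.067 -0.330 0.942
outer loop
vertex 3.936 -2.787 1.829
vertex 4.345 -1.744 2.224
vertex 3.177 -1.908 2.083
endloop
endfacet
facet normal -0.226 -0.974 -0.003
outer loop
vertex 4.082 -2.817 0.651
vertex 3.936 -2.787 1.829
vertex 3.015 -2.571 1.11
endloop
endfacet
facet normal 0.163 -0.377 -0.912
outer loop
vertex 4.583 -1.792 0.317
vertex 4.082 -2.817 0.651
vertex 3.415 -1.956 0.176
endloop
endfacet
facet normal 0.561 0.637 -0.528
outer loop
vertex 4.745 -1.129 1.29
vertex 4.583 -1.792 0.317
vertex 3.824 -0.913 0.571
endloop
endfacet
facet normal 0.419 0.665 0.618
outer loop
vertex 4.345 -1.744 2.224
vertex 4.745 -1.129 1.29
vertex 3.678 -0.883 1.749
endloop
endfacet

endsolid


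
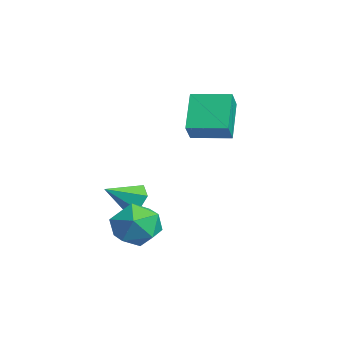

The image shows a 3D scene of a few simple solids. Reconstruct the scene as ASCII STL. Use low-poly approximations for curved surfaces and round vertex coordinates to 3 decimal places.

solid 
facet normal -0.956 0.283 0.075
outer loop
vertex -0.625 -2.22 -3.33
vertex -0.769 -2.959 -2.384
vertex -0.417 -1.815 -2.21
endloop
endfacet
facet normal -0.554 0.810 -0.190
outer loop
vertex -0.625 -2.22 -3.33
vertex -0.417 -1.815 -2.21
vertex 0.332 -1.514 -3.11
endloop
endfacet
facet normal -0.241 0.571 -0.784
outer loop
vertex -0.625 -2.22 -3.33
vertex 0.332 -1.514 -3.11
vertex 0.442 -2.471 -3.841
endloop
endfacet
facet normal -0.449 -0.104 -0.887
outer loop
vertex -0.625 -2.22 -3.33
vertex 0.442 -2.471 -3.841
vertex -0.238 -3.364 -3.392
endloop
endfacet
facet normal -0.891 -0.282 -0.356
outer loop
vertex -0.625 -2.22 -3.33
vertex -0.238 -3.364 -3.392
vertex -0.769 -2.959 -2.384
endloop
endfacet
facet normal -0.043 0.958 0.285
outer loop
vertex 0.332 -1.514 -3.11
vertex -0.417 -1.815 -2.21
vertex 0.778 -1.816 -2.028
endloop
endfacet
facet normal -0.693 0.105 0.714
outer loop
vertex -0.417 -1.815 -2.21
vertex -0.769 -2.959 -2.384
vertex 0.098 -2.709 -1.579
endloop
endfacet
facet normal -0.587 -0.809 0.016
outer loop
vertex -0.769 -2.959 -2.384
vertex -0.238 -3.364 -3.392
vertex 0.208 -3.666 -2.31
endloop
endfacet
facet normal 0.128 -0.522 -0.844
outer loop
vertex -0.238 -3.364 -3.392
vertex 0.442 -2.471 -3.841
vertex 0.957 -3.365 -3.21
endloop
endfacet
facet normal 0.464 0.571 -0.677
outer loop
vertex 0.442 -2.471 -3.841
vertex 0.332 -1.514 -3.11
vertex 1.309 -2.221 -3.036
endloop
endfacet
facet normal 0.449 0.104 0.887
outer loop
vertex 1.165 -2.96 -2.09
vertex 0.778 -1.816 -2.028
vertex 0.098 -2.709 -1.579
endloop
endfacet
facet normal 0.241 -0.571 0.784
outer loop
vertex 1.165 -2.96 -2.09
vertex 0.098 -2.709 -1.579
vertex 0.208 -3.666 -2.31
endloop
endfacet
facet normal 0.554 -0.810 0.190
outer loop
vertex 1.165 -2.96 -2.09
vertex 0.208 -3.666 -2.31
vertex 0.957 -3.365 -3.21
endloop
endfacet
facet normal 0.956 -0.283 -0.075
outer loop
vertex 1.165 -2.96 -2.09
vertex 0.957 -3.365 -3.21
vertex 1.309 -2.221 -3.036
endloop
endfacet
facet normal 0.891 0.282 0.356
outer loop
vertex 1.165 -2.96 -2.09
vertex 1.309 -2.221 -3.036
vertex 0.778 -1.816 -2.028
endloop
endfacet
facet normal -0.128 0.522 0.844
outer loop
vertex 0.098 -2.709 -1.579
vertex 0.778 -1.816 -2.028
vertex -0.417 -1.815 -2.21
endloop
endfacet
facet normal -0.464 -0.571 0.677
outer loop
vertex 0.208 -3.666 -2.31
vertex 0.098 -2.709 -1.579
vertex -0.769 -2.959 -2.384
endloop
endfacet
facet normal 0.043 -0.958 -0.285
outer loop
vertex 0.957 -3.365 -3.21
vertex 0.208 -3.666 -2.31
vertex -0.238 -3.364 -3.392
endloop
endfacet
facet normal 0.693 -0.105 -0.714
outer loop
vertex 1.309 -2.221 -3.036
vertex 0.957 -3.365 -3.21
vertex 0.442 -2.471 -3.841
endloop
endfacet
facet normal 0.587 0.809 -0.016
outer loop
vertex 0.778 -1.816 -2.028
vertex 1.309 -2.221 -3.036
vertex 0.332 -1.514 -3.11
endloop
endfacet
facet normal -0.595 0.377 -0.710
outer loop
vertex -4.974 1.619 1.769
vertex -4.102 3.19 1.872
vertex -3.639 0.974 0.309
endloop
endfacet
facet normal -0.484 -0.873 -0.057
outer loop
vertex -2.938 0.53 1.148
vertex -4.974 1.619 1.769
vertex -3.639 0.974 0.309
endloop
endfacet
facet normal -0.595 0.377 -0.710
outer loop
vertex -3.639 0.974 0.309
vertex -4.102 3.19 1.872
vertex -2.767 2.546 0.413
endloop
endfacet
facet normal 0.642 -0.310 -0.701
outer loop
vertex -2.767 2.546 0.413
vertex -2.938 0.53 1.148
vertex -3.639 0.974 0.309
endloop
endfacet
facet normal -0.642 0.310 0.701
outer loop
vertex -4.974 1.619 1.769
vertex -3.401 2.746 2.711
vertex -4.102 3.19 1.872
endloop
endfacet
facet normal -0.485 -0.873 -0.058
outer loop
vertex -4.273 1.174 2.607
vertex -4.974 1.619 1.769
vertex -2.938 0.53 1.148
endloop
endfacet
facet normal -0.642 0.310 0.701
outer loop
vertex -4.273 1.174 2.607
vertex -3.401 2.746 2.711
vertex -4.974 1.619 1.769
endloop
endfacet
facet normal 0.484 0.873 0.058
outer loop
vertex -4.102 3.19 1.872
vertex -3.401 2.746 2.711
vertex -2.767 2.546 0.413
endloop
endfacet
facet normal 0.642 -0.310 -0.701
outer loop
vertex -2.066 2.101 1.251
vertex -2.938 0.53 1.148
vertex -2.767 2.546 0.413
endloop
endfacet
facet normal 0.485 0.873 0.058
outer loop
vertex -2.767 2.546 0.413
vertex -3.401 2.746 2.711
vertex -2.066 2.101 1.251
endloop
endfacet
facet normal 0.595 -0.377 0.710
outer loop
vertex -2.066 2.101 1.251
vertex -4.273 1.174 2.607
vertex -2.938 0.53 1.148
endloop
endfacet
facet normal 0.595 -0.377 0.710
outer loop
vertex -3.401 2.746 2.711
vertex -4.273 1.174 2.607
vertex -2.066 2.101 1.251
endloop
endfacet
facet normal -0.154 0.844 -0.514
outer loop
vertex -3.425 -0.969 -2.76
vertex -4.079 -1.325 -3.149
vertex -4.195 -0.908 -2.429
endloop
endfacet
facet normal 0.400 0.150 0.904
outer loop
vertex -3.425 -0.969 -2.76
vertex -4.195 -0.908 -2.429
vertex -3.821 -2.735 -2.291
endloop
endfacet
facet normal -0.156 0.844 -0.514
outer loop
vertex -4.195 -0.908 -2.429
vertex -4.079 -1.325 -3.149
vertex -4.849 -1.265 -2.817
endloop
endfacet
facet normal -0.495 -0.036 0.868
outer loop
vertex -4.195 -0.908 -2.429
vertex -4.849 -1.265 -2.817
vertex -3.821 -2.735 -2.291
endloop
endfacet
facet normal -0.156 0.844 -0.514
outer loop
vertex -4.849 -1.265 -2.817
vertex -4.079 -1.325 -3.149
vertex -4.733 -1.682 -3.537
endloop
endfacet
facet normal -0.835 -0.524 0.169
outer loop
vertex -4.849 -1.265 -2.817
vertex -4.733 -1.682 -3.537
vertex -3.821 -2.735 -2.291
endloop
endfacet
facet normal -0.156 0.844 -0.514
outer loop
vertex -4.733 -1.682 -3.537
vertex -4.079 -1.325 -3.149
vertex -3.964 -1.742 -3.869
endloop
endfacet
facet normal -0.277 -0.824 -0.494
outer loop
vertex -4.733 -1.682 -3.537
vertex -3.964 -1.742 -3.869
vertex -3.821 -2.735 -2.291
endloop
endfacet
facet normal -0.154 0.844 -0.514
outer loop
vertex -3.964 -1.742 -3.869
vertex -4.079 -1.325 -3.149
vertex -3.31 -1.386 -3.48
endloop
endfacet
facet normal 0.619 -0.638 -0.458
outer loop
vertex -3.964 -1.742 -3.869
vertex -3.31 -1.386 -3.48
vertex -3.821 -2.735 -2.291
endloop
endfacet
facet normal -0.154 0.844 -0.514
outer loop
vertex -3.31 -1.386 -3.48
vertex -4.079 -1.325 -3.149
vertex -3.425 -0.969 -2.76
endloop
endfacet
facet normal 0.959 -0.151 0.241
outer loop
vertex -3.31 -1.386 -3.48
vertex -3.425 -0.969 -2.76
vertex -3.821 -2.735 -2.291
endloop
endfacet

endsolid


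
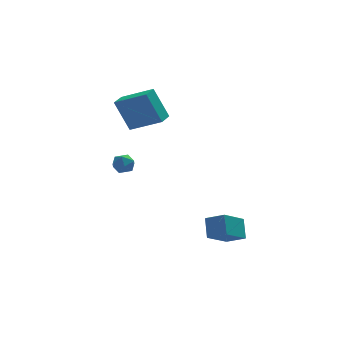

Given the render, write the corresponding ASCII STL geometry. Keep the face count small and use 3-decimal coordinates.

solid 
facet normal -0.700 0.022 0.714
outer loop
vertex -1.13 2.271 -0.268
vertex -1.38 1.628 -0.493
vertex -0.862 1.659 0.014
endloop
endfacet
facet normal -0.114 0.374 0.920
outer loop
vertex -1.13 2.271 -0.268
vertex -0.862 1.659 0.014
vertex -0.416 2.206 -0.153
endloop
endfacet
facet normal 0.009 0.894 0.448
outer loop
vertex -1.13 2.271 -0.268
vertex -0.416 2.206 -0.153
vertex -0.659 2.514 -0.763
endloop
endfacet
facet normal -0.501 0.864 -0.052
outer loop
vertex -1.13 2.271 -0.268
vertex -0.659 2.514 -0.763
vertex -1.255 2.156 -0.973
endloop
endfacet
facet normal -0.939 0.325 0.113
outer loop
vertex -1.13 2.271 -0.268
vertex -1.255 2.156 -0.973
vertex -1.38 1.628 -0.493
endloop
endfacet
facet normal 0.435 -0.081 0.897
outer loop
vertex -0.416 2.206 -0.153
vertex -0.862 1.659 0.014
vertex -0.225 1.524 -0.307
endloop
endfacet
facet normal -0.512 -0.649 0.563
outer loop
vertex -0.862 1.659 0.014
vertex -1.38 1.628 -0.493
vertex -0.821 1.166 -0.517
endloop
endfacet
facet normal -0.898 -0.159 -0.409
outer loop
vertex -1.38 1.628 -0.493
vertex -1.255 2.156 -0.973
vertex -1.064 1.474 -1.127
endloop
endfacet
facet normal -0.190 0.712 -0.676
outer loop
vertex -1.255 2.156 -0.973
vertex -0.659 2.514 -0.763
vertex -0.618 2.021 -1.294
endloop
endfacet
facet normal 0.635 0.761 0.132
outer loop
vertex -0.659 2.514 -0.763
vertex -0.416 2.206 -0.153
vertex -0.1 2.052 -0.787
endloop
endfacet
facet normal 0.501 -0.864 0.052
outer loop
vertex -0.35 1.409 -1.012
vertex -0.225 1.524 -0.307
vertex -0.821 1.166 -0.517
endloop
endfacet
facet normal -0.009 -0.894 -0.448
outer loop
vertex -0.35 1.409 -1.012
vertex -0.821 1.166 -0.517
vertex -1.064 1.474 -1.127
endloop
endfacet
facet normal 0.114 -0.374 -0.920
outer loop
vertex -0.35 1.409 -1.012
vertex -1.064 1.474 -1.127
vertex -0.618 2.021 -1.294
endloop
endfacet
facet normal 0.700 -0.022 -0.714
outer loop
vertex -0.35 1.409 -1.012
vertex -0.618 2.021 -1.294
vertex -0.1 2.052 -0.787
endloop
endfacet
facet normal 0.939 -0.325 -0.113
outer loop
vertex -0.35 1.409 -1.012
vertex -0.1 2.052 -0.787
vertex -0.225 1.524 -0.307
endloop
endfacet
facet normal 0.190 -0.712 0.676
outer loop
vertex -0.821 1.166 -0.517
vertex -0.225 1.524 -0.307
vertex -0.862 1.659 0.014
endloop
endfacet
facet normal -0.635 -0.761 -0.132
outer loop
vertex -1.064 1.474 -1.127
vertex -0.821 1.166 -0.517
vertex -1.38 1.628 -0.493
endloop
endfacet
facet normal -0.435 0.081 -0.897
outer loop
vertex -0.618 2.021 -1.294
vertex -1.064 1.474 -1.127
vertex -1.255 2.156 -0.973
endloop
endfacet
facet normal 0.512 0.649 -0.563
outer loop
vertex -0.1 2.052 -0.787
vertex -0.618 2.021 -1.294
vertex -0.659 2.514 -0.763
endloop
endfacet
facet normal 0.898 0.159 0.409
outer loop
vertex -0.225 1.524 -0.307
vertex -0.1 2.052 -0.787
vertex -0.416 2.206 -0.153
endloop
endfacet
facet normal -0.698 -0.485 0.526
outer loop
vertex 3.275 -4.962 -2.91
vertex 3.387 -4.08 -1.948
vertex 2.415 -4.288 -3.429
endloop
endfacet
facet normal -0.085 -0.674 -0.734
outer loop
vertex 3.693 -3.4 -4.392
vertex 3.275 -4.962 -2.91
vertex 2.415 -4.288 -3.429
endloop
endfacet
facet normal -0.698 -0.485 0.526
outer loop
vertex 2.415 -4.288 -3.429
vertex 3.387 -4.08 -1.948
vertex 2.527 -3.405 -2.467
endloop
endfacet
facet normal -0.711 0.558 -0.429
outer loop
vertex 2.527 -3.405 -2.467
vertex 3.693 -3.4 -4.392
vertex 2.415 -4.288 -3.429
endloop
endfacet
facet normal 0.711 -0.558 0.429
outer loop
vertex 3.275 -4.962 -2.91
vertex 4.665 -3.192 -2.911
vertex 3.387 -4.08 -1.948
endloop
endfacet
facet normal -0.086 -0.674 -0.734
outer loop
vertex 4.553 -4.075 -3.873
vertex 3.275 -4.962 -2.91
vertex 3.693 -3.4 -4.392
endloop
endfacet
facet normal 0.710 -0.558 0.429
outer loop
vertex 4.553 -4.075 -3.873
vertex 4.665 -3.192 -2.911
vertex 3.275 -4.962 -2.91
endloop
endfacet
facet normal 0.085 0.673 0.734
outer loop
vertex 3.387 -4.08 -1.948
vertex 4.665 -3.192 -2.911
vertex 2.527 -3.405 -2.467
endloop
endfacet
facet normal -0.710 0.558 -0.429
outer loop
vertex 3.805 -2.518 -3.43
vertex 3.693 -3.4 -4.392
vertex 2.527 -3.405 -2.467
endloop
endfacet
facet normal 0.085 0.674 0.734
outer loop
vertex 2.527 -3.405 -2.467
vertex 4.665 -3.192 -2.911
vertex 3.805 -2.518 -3.43
endloop
endfacet
facet normal 0.698 0.485 -0.526
outer loop
vertex 3.805 -2.518 -3.43
vertex 4.553 -4.075 -3.873
vertex 3.693 -3.4 -4.392
endloop
endfacet
facet normal 0.698 0.485 -0.527
outer loop
vertex 4.665 -3.192 -2.911
vertex 4.553 -4.075 -3.873
vertex 3.805 -2.518 -3.43
endloop
endfacet
facet normal -0.751 0.495 -0.437
outer loop
vertex -0.981 3.087 3.498
vertex -0.394 3.958 3.476
vertex -0.235 2.537 1.591
endloop
endfacet
facet normal -0.559 -0.829 0.021
outer loop
vertex 1.334 1.502 2.504
vertex -0.981 3.087 3.498
vertex -0.235 2.537 1.591
endloop
endfacet
facet normal -0.751 0.495 -0.437
outer loop
vertex -0.235 2.537 1.591
vertex -0.394 3.958 3.476
vertex 0.352 3.408 1.569
endloop
endfacet
facet normal 0.352 -0.260 -0.899
outer loop
vertex 0.352 3.408 1.569
vertex 1.334 1.502 2.504
vertex -0.235 2.537 1.591
endloop
endfacet
facet normal -0.352 0.260 0.899
outer loop
vertex -0.981 3.087 3.498
vertex 1.175 2.923 4.389
vertex -0.394 3.958 3.476
endloop
endfacet
facet normal -0.559 -0.829 0.021
outer loop
vertex 0.588 2.052 4.411
vertex -0.981 3.087 3.498
vertex 1.334 1.502 2.504
endloop
endfacet
facet normal -0.352 0.260 0.899
outer loop
vertex 0.588 2.052 4.411
vertex 1.175 2.923 4.389
vertex -0.981 3.087 3.498
endloop
endfacet
facet normal 0.559 0.829 -0.021
outer loop
vertex -0.394 3.958 3.476
vertex 1.175 2.923 4.389
vertex 0.352 3.408 1.569
endloop
endfacet
facet normal 0.352 -0.260 -0.899
outer loop
vertex 1.921 2.373 2.482
vertex 1.334 1.502 2.504
vertex 0.352 3.408 1.569
endloop
endfacet
facet normal 0.559 0.829 -0.021
outer loop
vertex 0.352 3.408 1.569
vertex 1.175 2.923 4.389
vertex 1.921 2.373 2.482
endloop
endfacet
facet normal 0.751 -0.495 0.437
outer loop
vertex 1.921 2.373 2.482
vertex 0.588 2.052 4.411
vertex 1.334 1.502 2.504
endloop
endfacet
facet normal 0.751 -0.495 0.437
outer loop
vertex 1.175 2.923 4.389
vertex 0.588 2.052 4.411
vertex 1.921 2.373 2.482
endloop
endfacet

endsolid


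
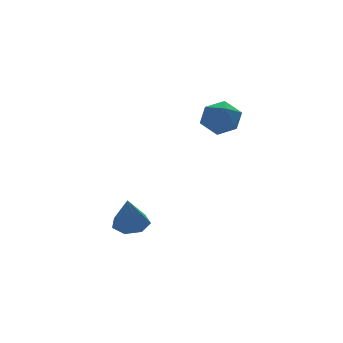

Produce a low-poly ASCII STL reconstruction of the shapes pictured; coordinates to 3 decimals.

solid 
facet normal -0.684 0.696 0.218
outer loop
vertex 1.176 0.997 3.602
vertex 1.374 0.867 4.637
vertex 1.924 1.583 4.076
endloop
endfacet
facet normal -0.382 0.825 -0.417
outer loop
vertex 1.176 0.997 3.602
vertex 1.924 1.583 4.076
vertex 2.1 1.177 3.111
endloop
endfacet
facet normal -0.492 0.257 -0.832
outer loop
vertex 1.176 0.997 3.602
vertex 2.1 1.177 3.111
vertex 1.659 0.212 3.074
endloop
endfacet
facet normal -0.862 -0.224 -0.455
outer loop
vertex 1.176 0.997 3.602
vertex 1.659 0.212 3.074
vertex 1.211 0.02 4.018
endloop
endfacet
facet normal -0.980 0.047 0.193
outer loop
vertex 1.176 0.997 3.602
vertex 1.211 0.02 4.018
vertex 1.374 0.867 4.637
endloop
endfacet
facet normal 0.321 0.892 -0.317
outer loop
vertex 2.1 1.177 3.111
vertex 1.924 1.583 4.076
vertex 2.869 1.16 3.842
endloop
endfacet
facet normal -0.167 0.684 0.710
outer loop
vertex 1.924 1.583 4.076
vertex 1.374 0.867 4.637
vertex 2.421 0.968 4.786
endloop
endfacet
facet normal -0.645 -0.366 0.671
outer loop
vertex 1.374 0.867 4.637
vertex 1.211 0.02 4.018
vertex 1.98 0.003 4.749
endloop
endfacet
facet normal -0.455 -0.806 -0.380
outer loop
vertex 1.211 0.02 4.018
vertex 1.659 0.212 3.074
vertex 2.156 -0.403 3.784
endloop
endfacet
facet normal 0.143 -0.028 -0.989
outer loop
vertex 1.659 0.212 3.074
vertex 2.1 1.177 3.111
vertex 2.706 0.313 3.223
endloop
endfacet
facet normal 0.862 0.224 0.455
outer loop
vertex 2.904 0.183 4.258
vertex 2.869 1.16 3.842
vertex 2.421 0.968 4.786
endloop
endfacet
facet normal 0.492 -0.257 0.832
outer loop
vertex 2.904 0.183 4.258
vertex 2.421 0.968 4.786
vertex 1.98 0.003 4.749
endloop
endfacet
facet normal 0.382 -0.825 0.417
outer loop
vertex 2.904 0.183 4.258
vertex 1.98 0.003 4.749
vertex 2.156 -0.403 3.784
endloop
endfacet
facet normal 0.684 -0.696 -0.218
outer loop
vertex 2.904 0.183 4.258
vertex 2.156 -0.403 3.784
vertex 2.706 0.313 3.223
endloop
endfacet
facet normal 0.980 -0.047 -0.193
outer loop
vertex 2.904 0.183 4.258
vertex 2.706 0.313 3.223
vertex 2.869 1.16 3.842
endloop
endfacet
facet normal 0.455 0.806 0.380
outer loop
vertex 2.421 0.968 4.786
vertex 2.869 1.16 3.842
vertex 1.924 1.583 4.076
endloop
endfacet
facet normal -0.143 0.028 0.989
outer loop
vertex 1.98 0.003 4.749
vertex 2.421 0.968 4.786
vertex 1.374 0.867 4.637
endloop
endfacet
facet normal -0.321 -0.892 0.317
outer loop
vertex 2.156 -0.403 3.784
vertex 1.98 0.003 4.749
vertex 1.211 0.02 4.018
endloop
endfacet
facet normal 0.167 -0.684 -0.710
outer loop
vertex 2.706 0.313 3.223
vertex 2.156 -0.403 3.784
vertex 1.659 0.212 3.074
endloop
endfacet
facet normal 0.645 0.366 -0.671
outer loop
vertex 2.869 1.16 3.842
vertex 2.706 0.313 3.223
vertex 2.1 1.177 3.111
endloop
endfacet
facet normal 0.200 0.244 -0.949
outer loop
vertex -1.133 1.382 -2.547
vertex -1.915 1.865 -2.588
vertex -1.077 2.15 -2.338
endloop
endfacet
facet normal 0.810 -0.208 0.548
outer loop
vertex -1.133 1.382 -2.547
vertex -1.077 2.15 -2.338
vertex -2.285 1.415 -0.832
endloop
endfacet
facet normal 0.201 0.243 -0.949
outer loop
vertex -1.077 2.15 -2.338
vertex -1.915 1.865 -2.588
vertex -1.652 2.704 -2.318
endloop
endfacet
facet normal 0.524 0.520 0.674
outer loop
vertex -1.077 2.15 -2.338
vertex -1.652 2.704 -2.318
vertex -2.285 1.415 -0.832
endloop
endfacet
facet normal 0.200 0.243 -0.949
outer loop
vertex -1.652 2.704 -2.318
vertex -1.915 1.865 -2.588
vertex -2.425 2.625 -2.501
endloop
endfacet
facet normal -0.218 0.781 0.585
outer loop
vertex -1.652 2.704 -2.318
vertex -2.425 2.625 -2.501
vertex -2.285 1.415 -0.832
endloop
endfacet
facet normal 0.201 0.243 -0.949
outer loop
vertex -2.425 2.625 -2.501
vertex -1.915 1.865 -2.588
vertex -2.814 1.974 -2.75
endloop
endfacet
facet normal -0.858 0.380 0.347
outer loop
vertex -2.425 2.625 -2.501
vertex -2.814 1.974 -2.75
vertex -2.285 1.415 -0.832
endloop
endfacet
facet normal 0.200 0.243 -0.949
outer loop
vertex -2.814 1.974 -2.75
vertex -1.915 1.865 -2.588
vertex -2.526 1.24 -2.877
endloop
endfacet
facet normal -0.913 -0.383 0.140
outer loop
vertex -2.814 1.974 -2.75
vertex -2.526 1.24 -2.877
vertex -2.285 1.415 -0.832
endloop
endfacet
facet normal 0.201 0.243 -0.949
outer loop
vertex -2.526 1.24 -2.877
vertex -1.915 1.865 -2.588
vertex -1.778 0.977 -2.786
endloop
endfacet
facet normal -0.342 -0.932 0.120
outer loop
vertex -2.526 1.24 -2.877
vertex -1.778 0.977 -2.786
vertex -2.285 1.415 -0.832
endloop
endfacet
facet normal 0.200 0.242 -0.949
outer loop
vertex -1.778 0.977 -2.786
vertex -1.915 1.865 -2.588
vertex -1.133 1.382 -2.547
endloop
endfacet
facet normal 0.424 -0.854 0.302
outer loop
vertex -1.778 0.977 -2.786
vertex -1.133 1.382 -2.547
vertex -2.285 1.415 -0.832
endloop
endfacet

endsolid


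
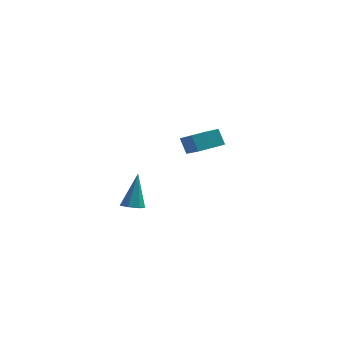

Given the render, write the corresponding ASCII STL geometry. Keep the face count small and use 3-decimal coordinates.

solid 
facet normal -0.675 0.614 -0.409
outer loop
vertex 0.367 3.273 -2.542
vertex 1.296 4.443 -2.319
vertex 0.79 3.115 -3.478
endloop
endfacet
facet normal -0.615 -0.775 -0.147
outer loop
vertex 1.844 2.157 -2.841
vertex 0.367 3.273 -2.542
vertex 0.79 3.115 -3.478
endloop
endfacet
facet normal -0.676 0.614 -0.408
outer loop
vertex 0.79 3.115 -3.478
vertex 1.296 4.443 -2.319
vertex 1.719 4.285 -3.256
endloop
endfacet
facet normal 0.407 -0.152 -0.901
outer loop
vertex 1.719 4.285 -3.256
vertex 1.844 2.157 -2.841
vertex 0.79 3.115 -3.478
endloop
endfacet
facet normal -0.407 0.151 0.901
outer loop
vertex 0.367 3.273 -2.542
vertex 2.35 3.485 -1.682
vertex 1.296 4.443 -2.319
endloop
endfacet
facet normal -0.615 -0.775 -0.147
outer loop
vertex 1.421 2.315 -1.904
vertex 0.367 3.273 -2.542
vertex 1.844 2.157 -2.841
endloop
endfacet
facet normal -0.407 0.152 0.901
outer loop
vertex 1.421 2.315 -1.904
vertex 2.35 3.485 -1.682
vertex 0.367 3.273 -2.542
endloop
endfacet
facet normal 0.615 0.775 0.147
outer loop
vertex 1.296 4.443 -2.319
vertex 2.35 3.485 -1.682
vertex 1.719 4.285 -3.256
endloop
endfacet
facet normal 0.407 -0.152 -0.901
outer loop
vertex 2.773 3.327 -2.618
vertex 1.844 2.157 -2.841
vertex 1.719 4.285 -3.256
endloop
endfacet
facet normal 0.615 0.775 0.147
outer loop
vertex 1.719 4.285 -3.256
vertex 2.35 3.485 -1.682
vertex 2.773 3.327 -2.618
endloop
endfacet
facet normal 0.675 -0.614 0.408
outer loop
vertex 2.773 3.327 -2.618
vertex 1.421 2.315 -1.904
vertex 1.844 2.157 -2.841
endloop
endfacet
facet normal 0.675 -0.614 0.409
outer loop
vertex 2.35 3.485 -1.682
vertex 1.421 2.315 -1.904
vertex 2.773 3.327 -2.618
endloop
endfacet
facet normal -0.012 -0.320 -0.947
outer loop
vertex 1.298 -2.878 -4.888
vertex 0.718 -3.081 -4.812
vertex 0.91 -2.523 -5.003
endloop
endfacet
facet normal 0.671 0.741 0.024
outer loop
vertex 1.298 -2.878 -4.888
vertex 0.91 -2.523 -5.003
vertex 0.742 -2.439 -2.908
endloop
endfacet
facet normal -0.012 -0.320 -0.947
outer loop
vertex 0.91 -2.523 -5.003
vertex 0.718 -3.081 -4.812
vertex 0.377 -2.589 -4.974
endloop
endfacet
facet normal -0.125 0.991 -0.050
outer loop
vertex 0.91 -2.523 -5.003
vertex 0.377 -2.589 -4.974
vertex 0.742 -2.439 -2.908
endloop
endfacet
facet normal -0.012 -0.320 -0.947
outer loop
vertex 0.377 -2.589 -4.974
vertex 0.718 -3.081 -4.812
vertex 0.1 -3.025 -4.823
endloop
endfacet
facet normal -0.823 0.559 0.105
outer loop
vertex 0.377 -2.589 -4.974
vertex 0.1 -3.025 -4.823
vertex 0.742 -2.439 -2.908
endloop
endfacet
facet normal -0.012 -0.320 -0.947
outer loop
vertex 0.1 -3.025 -4.823
vertex 0.718 -3.081 -4.812
vertex 0.289 -3.503 -4.664
endloop
endfacet
facet normal -0.899 -0.232 0.372
outer loop
vertex 0.1 -3.025 -4.823
vertex 0.289 -3.503 -4.664
vertex 0.742 -2.439 -2.908
endloop
endfacet
facet normal -0.013 -0.319 -0.948
outer loop
vertex 0.289 -3.503 -4.664
vertex 0.718 -3.081 -4.812
vertex 0.8 -3.664 -4.617
endloop
endfacet
facet normal -0.297 -0.781 0.550
outer loop
vertex 0.289 -3.503 -4.664
vertex 0.8 -3.664 -4.617
vertex 0.742 -2.439 -2.908
endloop
endfacet
facet normal -0.013 -0.319 -0.948
outer loop
vertex 0.8 -3.664 -4.617
vertex 0.718 -3.081 -4.812
vertex 1.25 -3.385 -4.717
endloop
endfacet
facet normal 0.533 -0.679 0.505
outer loop
vertex 0.8 -3.664 -4.617
vertex 1.25 -3.385 -4.717
vertex 0.742 -2.439 -2.908
endloop
endfacet
facet normal -0.013 -0.318 -0.948
outer loop
vertex 1.25 -3.385 -4.717
vertex 0.718 -3.081 -4.812
vertex 1.298 -2.878 -4.888
endloop
endfacet
facet normal 0.963 0.000 0.270
outer loop
vertex 1.25 -3.385 -4.717
vertex 1.298 -2.878 -4.888
vertex 0.742 -2.439 -2.908
endloop
endfacet

endsolid


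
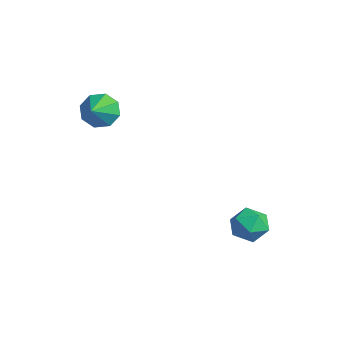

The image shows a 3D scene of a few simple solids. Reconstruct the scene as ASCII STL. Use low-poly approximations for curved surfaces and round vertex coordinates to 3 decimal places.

solid 
facet normal -0.647 0.627 -0.434
outer loop
vertex -2.556 -1.854 1.638
vertex -3.123 -2.027 2.233
vertex -2.511 -1.458 2.142
endloop
endfacet
facet normal 0.997 -0.008 -0.083
outer loop
vertex -2.556 -1.854 1.638
vertex -2.511 -1.458 2.142
vertex -2.477 -2.653 2.667
endloop
endfacet
facet normal -0.647 0.626 -0.435
outer loop
vertex -2.511 -1.458 2.142
vertex -3.123 -2.027 2.233
vertex -2.825 -1.395 2.7
endloop
endfacet
facet normal 0.860 0.226 0.458
outer loop
vertex -2.511 -1.458 2.142
vertex -2.825 -1.395 2.7
vertex -2.477 -2.653 2.667
endloop
endfacet
facet normal -0.646 0.627 -0.436
outer loop
vertex -2.825 -1.395 2.7
vertex -3.123 -2.027 2.233
vertex -3.314 -1.702 2.983
endloop
endfacet
facet normal 0.450 0.101 0.887
outer loop
vertex -2.825 -1.395 2.7
vertex -3.314 -1.702 2.983
vertex -2.477 -2.653 2.667
endloop
endfacet
facet normal -0.646 0.627 -0.436
outer loop
vertex -3.314 -1.702 2.983
vertex -3.123 -2.027 2.233
vertex -3.691 -2.199 2.827
endloop
endfacet
facet normal 0.011 -0.307 0.952
outer loop
vertex -3.314 -1.702 2.983
vertex -3.691 -2.199 2.827
vertex -2.477 -2.653 2.667
endloop
endfacet
facet normal -0.646 0.627 -0.436
outer loop
vertex -3.691 -2.199 2.827
vertex -3.123 -2.027 2.233
vertex -3.735 -2.595 2.323
endloop
endfacet
facet normal -0.203 -0.761 0.616
outer loop
vertex -3.691 -2.199 2.827
vertex -3.735 -2.595 2.323
vertex -2.477 -2.653 2.667
endloop
endfacet
facet normal -0.646 0.627 -0.434
outer loop
vertex -3.735 -2.595 2.323
vertex -3.123 -2.027 2.233
vertex -3.421 -2.658 1.765
endloop
endfacet
facet normal -0.066 -0.995 0.075
outer loop
vertex -3.735 -2.595 2.323
vertex -3.421 -2.658 1.765
vertex -2.477 -2.653 2.667
endloop
endfacet
facet normal -0.646 0.627 -0.434
outer loop
vertex -3.421 -2.658 1.765
vertex -3.123 -2.027 2.233
vertex -2.933 -2.351 1.482
endloop
endfacet
facet normal 0.343 -0.870 -0.354
outer loop
vertex -3.421 -2.658 1.765
vertex -2.933 -2.351 1.482
vertex -2.477 -2.653 2.667
endloop
endfacet
facet normal -0.647 0.627 -0.434
outer loop
vertex -2.933 -2.351 1.482
vertex -3.123 -2.027 2.233
vertex -2.556 -1.854 1.638
endloop
endfacet
facet normal 0.782 -0.462 -0.419
outer loop
vertex -2.933 -2.351 1.482
vertex -2.556 -1.854 1.638
vertex -2.477 -2.653 2.667
endloop
endfacet
facet normal -0.436 0.881 -0.182
outer loop
vertex 1.805 2.461 -2.871
vertex 1.118 2.211 -2.435
vertex 1.755 2.609 -2.034
endloop
endfacet
facet normal 0.274 0.950 -0.152
outer loop
vertex 1.805 2.461 -2.871
vertex 1.755 2.609 -2.034
vertex 2.488 2.343 -2.377
endloop
endfacet
facet normal 0.557 0.521 -0.646
outer loop
vertex 1.805 2.461 -2.871
vertex 2.488 2.343 -2.377
vertex 2.304 1.781 -2.989
endloop
endfacet
facet normal 0.024 0.188 -0.982
outer loop
vertex 1.805 2.461 -2.871
vertex 2.304 1.781 -2.989
vertex 1.457 1.7 -3.025
endloop
endfacet
facet normal -0.590 0.411 -0.695
outer loop
vertex 1.805 2.461 -2.871
vertex 1.457 1.7 -3.025
vertex 1.118 2.211 -2.435
endloop
endfacet
facet normal 0.491 0.721 0.489
outer loop
vertex 2.488 2.343 -2.377
vertex 1.755 2.609 -2.034
vertex 2.223 2.02 -1.635
endloop
endfacet
facet normal -0.658 0.611 0.440
outer loop
vertex 1.755 2.609 -2.034
vertex 1.118 2.211 -2.435
vertex 1.376 1.939 -1.671
endloop
endfacet
facet normal -0.908 -0.152 -0.390
outer loop
vertex 1.118 2.211 -2.435
vertex 1.457 1.7 -3.025
vertex 1.192 1.377 -2.283
endloop
endfacet
facet normal 0.085 -0.511 -0.855
outer loop
vertex 1.457 1.7 -3.025
vertex 2.304 1.781 -2.989
vertex 1.925 1.111 -2.626
endloop
endfacet
facet normal 0.950 0.028 -0.311
outer loop
vertex 2.304 1.781 -2.989
vertex 2.488 2.343 -2.377
vertex 2.562 1.509 -2.225
endloop
endfacet
facet normal -0.024 -0.188 0.982
outer loop
vertex 1.875 1.259 -1.789
vertex 2.223 2.02 -1.635
vertex 1.376 1.939 -1.671
endloop
endfacet
facet normal -0.557 -0.521 0.646
outer loop
vertex 1.875 1.259 -1.789
vertex 1.376 1.939 -1.671
vertex 1.192 1.377 -2.283
endloop
endfacet
facet normal -0.274 -0.950 0.152
outer loop
vertex 1.875 1.259 -1.789
vertex 1.192 1.377 -2.283
vertex 1.925 1.111 -2.626
endloop
endfacet
facet normal 0.436 -0.881 0.182
outer loop
vertex 1.875 1.259 -1.789
vertex 1.925 1.111 -2.626
vertex 2.562 1.509 -2.225
endloop
endfacet
facet normal 0.590 -0.411 0.695
outer loop
vertex 1.875 1.259 -1.789
vertex 2.562 1.509 -2.225
vertex 2.223 2.02 -1.635
endloop
endfacet
facet normal -0.085 0.511 0.855
outer loop
vertex 1.376 1.939 -1.671
vertex 2.223 2.02 -1.635
vertex 1.755 2.609 -2.034
endloop
endfacet
facet normal -0.950 -0.028 0.311
outer loop
vertex 1.192 1.377 -2.283
vertex 1.376 1.939 -1.671
vertex 1.118 2.211 -2.435
endloop
endfacet
facet normal -0.491 -0.721 -0.489
outer loop
vertex 1.925 1.111 -2.626
vertex 1.192 1.377 -2.283
vertex 1.457 1.7 -3.025
endloop
endfacet
facet normal 0.658 -0.611 -0.440
outer loop
vertex 2.562 1.509 -2.225
vertex 1.925 1.111 -2.626
vertex 2.304 1.781 -2.989
endloop
endfacet
facet normal 0.908 0.152 0.390
outer loop
vertex 2.223 2.02 -1.635
vertex 2.562 1.509 -2.225
vertex 2.488 2.343 -2.377
endloop
endfacet

endsolid


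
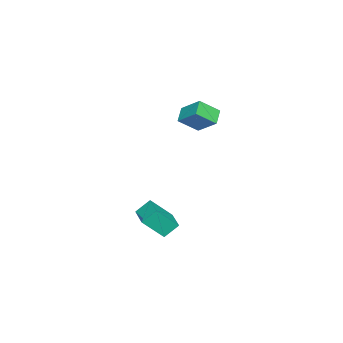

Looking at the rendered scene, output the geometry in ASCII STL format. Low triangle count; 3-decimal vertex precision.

solid 
facet normal -0.370 0.573 -0.732
outer loop
vertex -0.761 0.605 -4.07
vertex 0.418 1.43 -4.02
vertex -0.282 -0.034 -4.812
endloop
endfacet
facet normal -0.819 -0.573 -0.035
outer loop
vertex 0.362 -1.03 -3.54
vertex -0.761 0.605 -4.07
vertex -0.282 -0.034 -4.812
endloop
endfacet
facet normal -0.370 0.573 -0.731
outer loop
vertex -0.282 -0.034 -4.812
vertex 0.418 1.43 -4.02
vertex 0.897 0.792 -4.762
endloop
endfacet
facet normal 0.439 -0.586 -0.681
outer loop
vertex 0.897 0.792 -4.762
vertex 0.362 -1.03 -3.54
vertex -0.282 -0.034 -4.812
endloop
endfacet
facet normal -0.439 0.586 0.681
outer loop
vertex -0.761 0.605 -4.07
vertex 1.062 0.434 -2.748
vertex 0.418 1.43 -4.02
endloop
endfacet
facet normal -0.818 -0.574 -0.035
outer loop
vertex -0.117 -0.392 -2.798
vertex -0.761 0.605 -4.07
vertex 0.362 -1.03 -3.54
endloop
endfacet
facet normal -0.439 0.586 0.681
outer loop
vertex -0.117 -0.392 -2.798
vertex 1.062 0.434 -2.748
vertex -0.761 0.605 -4.07
endloop
endfacet
facet normal 0.818 0.574 0.035
outer loop
vertex 0.418 1.43 -4.02
vertex 1.062 0.434 -2.748
vertex 0.897 0.792 -4.762
endloop
endfacet
facet normal 0.439 -0.586 -0.681
outer loop
vertex 1.541 -0.205 -3.49
vertex 0.362 -1.03 -3.54
vertex 0.897 0.792 -4.762
endloop
endfacet
facet normal 0.819 0.573 0.035
outer loop
vertex 0.897 0.792 -4.762
vertex 1.062 0.434 -2.748
vertex 1.541 -0.205 -3.49
endloop
endfacet
facet normal 0.370 -0.573 0.731
outer loop
vertex 1.541 -0.205 -3.49
vertex -0.117 -0.392 -2.798
vertex 0.362 -1.03 -3.54
endloop
endfacet
facet normal 0.370 -0.572 0.732
outer loop
vertex 1.062 0.434 -2.748
vertex -0.117 -0.392 -2.798
vertex 1.541 -0.205 -3.49
endloop
endfacet
facet normal -0.855 -0.119 0.505
outer loop
vertex -2.289 1.533 3.922
vertex -2.922 2.442 3.066
vertex -2.682 0.377 2.984
endloop
endfacet
facet normal 0.452 -0.650 0.611
outer loop
vertex -1.818 0.498 2.474
vertex -2.289 1.533 3.922
vertex -2.682 0.377 2.984
endloop
endfacet
facet normal -0.855 -0.119 0.505
outer loop
vertex -2.682 0.377 2.984
vertex -2.922 2.442 3.066
vertex -3.314 1.286 2.128
endloop
endfacet
facet normal -0.255 -0.751 -0.609
outer loop
vertex -3.314 1.286 2.128
vertex -1.818 0.498 2.474
vertex -2.682 0.377 2.984
endloop
endfacet
facet normal 0.254 0.751 0.609
outer loop
vertex -2.289 1.533 3.922
vertex -2.058 2.563 2.556
vertex -2.922 2.442 3.066
endloop
endfacet
facet normal 0.452 -0.649 0.611
outer loop
vertex -1.426 1.654 3.412
vertex -2.289 1.533 3.922
vertex -1.818 0.498 2.474
endloop
endfacet
facet normal 0.255 0.751 0.609
outer loop
vertex -1.426 1.654 3.412
vertex -2.058 2.563 2.556
vertex -2.289 1.533 3.922
endloop
endfacet
facet normal -0.452 0.649 -0.612
outer loop
vertex -2.922 2.442 3.066
vertex -2.058 2.563 2.556
vertex -3.314 1.286 2.128
endloop
endfacet
facet normal -0.255 -0.751 -0.609
outer loop
vertex -2.451 1.407 1.618
vertex -1.818 0.498 2.474
vertex -3.314 1.286 2.128
endloop
endfacet
facet normal -0.452 0.650 -0.611
outer loop
vertex -3.314 1.286 2.128
vertex -2.058 2.563 2.556
vertex -2.451 1.407 1.618
endloop
endfacet
facet normal 0.855 0.120 -0.505
outer loop
vertex -2.451 1.407 1.618
vertex -1.426 1.654 3.412
vertex -1.818 0.498 2.474
endloop
endfacet
facet normal 0.855 0.119 -0.505
outer loop
vertex -2.058 2.563 2.556
vertex -1.426 1.654 3.412
vertex -2.451 1.407 1.618
endloop
endfacet

endsolid


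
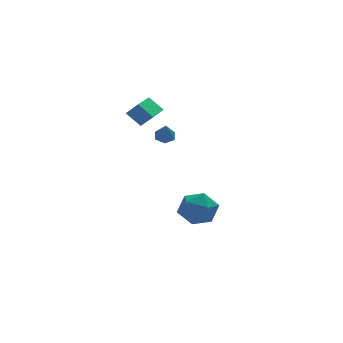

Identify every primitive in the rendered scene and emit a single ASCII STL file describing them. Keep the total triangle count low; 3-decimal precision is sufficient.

solid 
facet normal 0.440 0.823 -0.360
outer loop
vertex 2.832 0.62 -3.737
vertex 1.911 1.228 -3.473
vertex 2.749 1.111 -2.716
endloop
endfacet
facet normal 0.924 0.368 -0.102
outer loop
vertex 2.832 0.62 -3.737
vertex 2.749 1.111 -2.716
vertex 3.159 0.055 -2.807
endloop
endfacet
facet normal 0.856 -0.250 -0.453
outer loop
vertex 2.832 0.62 -3.737
vertex 3.159 0.055 -2.807
vertex 2.573 -0.479 -3.62
endloop
endfacet
facet normal 0.329 -0.176 -0.928
outer loop
vertex 2.832 0.62 -3.737
vertex 2.573 -0.479 -3.62
vertex 1.802 0.246 -4.031
endloop
endfacet
facet normal 0.072 0.487 -0.871
outer loop
vertex 2.832 0.62 -3.737
vertex 1.802 0.246 -4.031
vertex 1.911 1.228 -3.473
endloop
endfacet
facet normal 0.771 0.249 0.586
outer loop
vertex 3.159 0.055 -2.807
vertex 2.749 1.111 -2.716
vertex 2.438 0.314 -1.969
endloop
endfacet
facet normal -0.014 0.986 0.167
outer loop
vertex 2.749 1.111 -2.716
vertex 1.911 1.228 -3.473
vertex 1.667 1.039 -2.38
endloop
endfacet
facet normal -0.608 0.442 -0.660
outer loop
vertex 1.911 1.228 -3.473
vertex 1.802 0.246 -4.031
vertex 1.081 0.505 -3.193
endloop
endfacet
facet normal -0.192 -0.630 -0.752
outer loop
vertex 1.802 0.246 -4.031
vertex 2.573 -0.479 -3.62
vertex 1.491 -0.551 -3.284
endloop
endfacet
facet normal 0.660 -0.751 0.017
outer loop
vertex 2.573 -0.479 -3.62
vertex 3.159 0.055 -2.807
vertex 2.329 -0.668 -2.527
endloop
endfacet
facet normal -0.329 0.176 0.928
outer loop
vertex 1.408 -0.06 -2.263
vertex 2.438 0.314 -1.969
vertex 1.667 1.039 -2.38
endloop
endfacet
facet normal -0.856 0.250 0.453
outer loop
vertex 1.408 -0.06 -2.263
vertex 1.667 1.039 -2.38
vertex 1.081 0.505 -3.193
endloop
endfacet
facet normal -0.924 -0.368 0.102
outer loop
vertex 1.408 -0.06 -2.263
vertex 1.081 0.505 -3.193
vertex 1.491 -0.551 -3.284
endloop
endfacet
facet normal -0.440 -0.823 0.360
outer loop
vertex 1.408 -0.06 -2.263
vertex 1.491 -0.551 -3.284
vertex 2.329 -0.668 -2.527
endloop
endfacet
facet normal -0.072 -0.487 0.871
outer loop
vertex 1.408 -0.06 -2.263
vertex 2.329 -0.668 -2.527
vertex 2.438 0.314 -1.969
endloop
endfacet
facet normal 0.192 0.630 0.752
outer loop
vertex 1.667 1.039 -2.38
vertex 2.438 0.314 -1.969
vertex 2.749 1.111 -2.716
endloop
endfacet
facet normal -0.660 0.751 -0.017
outer loop
vertex 1.081 0.505 -3.193
vertex 1.667 1.039 -2.38
vertex 1.911 1.228 -3.473
endloop
endfacet
facet normal -0.771 -0.249 -0.586
outer loop
vertex 1.491 -0.551 -3.284
vertex 1.081 0.505 -3.193
vertex 1.802 0.246 -4.031
endloop
endfacet
facet normal 0.014 -0.986 -0.167
outer loop
vertex 2.329 -0.668 -2.527
vertex 1.491 -0.551 -3.284
vertex 2.573 -0.479 -3.62
endloop
endfacet
facet normal 0.608 -0.442 0.660
outer loop
vertex 2.438 0.314 -1.969
vertex 2.329 -0.668 -2.527
vertex 3.159 0.055 -2.807
endloop
endfacet
facet normal 0.113 0.526 -0.843
outer loop
vertex 0.24 -1.746 3.405
vertex -0.278 -1.833 3.281
vertex -0.138 -1.399 3.571
endloop
endfacet
facet normal 0.602 0.303 0.739
outer loop
vertex 0.24 -1.746 3.405
vertex -0.138 -1.399 3.571
vertex -0.402 -2.407 4.199
endloop
endfacet
facet normal 0.113 0.527 -0.843
outer loop
vertex -0.138 -1.399 3.571
vertex -0.278 -1.833 3.281
vertex -0.657 -1.486 3.447
endloop
endfacet
facet normal -0.280 0.559 0.780
outer loop
vertex -0.138 -1.399 3.571
vertex -0.657 -1.486 3.447
vertex -0.402 -2.407 4.199
endloop
endfacet
facet normal 0.114 0.527 -0.842
outer loop
vertex -0.657 -1.486 3.447
vertex -0.278 -1.833 3.281
vertex -0.796 -1.919 3.157
endloop
endfacet
facet normal -0.927 0.048 0.373
outer loop
vertex -0.657 -1.486 3.447
vertex -0.796 -1.919 3.157
vertex -0.402 -2.407 4.199
endloop
endfacet
facet normal 0.114 0.527 -0.842
outer loop
vertex -0.796 -1.919 3.157
vertex -0.278 -1.833 3.281
vertex -0.417 -2.266 2.991
endloop
endfacet
facet normal -0.691 -0.719 -0.075
outer loop
vertex -0.796 -1.919 3.157
vertex -0.417 -2.266 2.991
vertex -0.402 -2.407 4.199
endloop
endfacet
facet normal 0.114 0.527 -0.842
outer loop
vertex -0.417 -2.266 2.991
vertex -0.278 -1.833 3.281
vertex 0.101 -2.18 3.115
endloop
endfacet
facet normal 0.190 -0.975 -0.116
outer loop
vertex -0.417 -2.266 2.991
vertex 0.101 -2.18 3.115
vertex -0.402 -2.407 4.199
endloop
endfacet
facet normal 0.113 0.527 -0.842
outer loop
vertex 0.101 -2.18 3.115
vertex -0.278 -1.833 3.281
vertex 0.24 -1.746 3.405
endloop
endfacet
facet normal 0.837 -0.463 0.292
outer loop
vertex 0.101 -2.18 3.115
vertex 0.24 -1.746 3.405
vertex -0.402 -2.407 4.199
endloop
endfacet
facet normal -0.612 0.312 -0.727
outer loop
vertex -1.225 1.482 3.59
vertex -0.212 2.966 3.375
vertex -0.627 0.969 2.866
endloop
endfacet
facet normal -0.560 -0.820 0.119
outer loop
vertex -0.088 0.694 3.505
vertex -1.225 1.482 3.59
vertex -0.627 0.969 2.866
endloop
endfacet
facet normal -0.612 0.312 -0.727
outer loop
vertex -0.627 0.969 2.866
vertex -0.212 2.966 3.375
vertex 0.386 2.453 2.651
endloop
endfacet
facet normal 0.558 -0.479 -0.677
outer loop
vertex 0.386 2.453 2.651
vertex -0.088 0.694 3.505
vertex -0.627 0.969 2.866
endloop
endfacet
facet normal -0.558 0.479 0.677
outer loop
vertex -1.225 1.482 3.59
vertex 0.327 2.691 4.014
vertex -0.212 2.966 3.375
endloop
endfacet
facet normal -0.560 -0.820 0.119
outer loop
vertex -0.686 1.207 4.229
vertex -1.225 1.482 3.59
vertex -0.088 0.694 3.505
endloop
endfacet
facet normal -0.558 0.479 0.677
outer loop
vertex -0.686 1.207 4.229
vertex 0.327 2.691 4.014
vertex -1.225 1.482 3.59
endloop
endfacet
facet normal 0.560 0.820 -0.119
outer loop
vertex -0.212 2.966 3.375
vertex 0.327 2.691 4.014
vertex 0.386 2.453 2.651
endloop
endfacet
facet normal 0.558 -0.479 -0.677
outer loop
vertex 0.925 2.178 3.29
vertex -0.088 0.694 3.505
vertex 0.386 2.453 2.651
endloop
endfacet
facet normal 0.560 0.820 -0.119
outer loop
vertex 0.386 2.453 2.651
vertex 0.327 2.691 4.014
vertex 0.925 2.178 3.29
endloop
endfacet
facet normal 0.612 -0.312 0.727
outer loop
vertex 0.925 2.178 3.29
vertex -0.686 1.207 4.229
vertex -0.088 0.694 3.505
endloop
endfacet
facet normal 0.612 -0.312 0.727
outer loop
vertex 0.327 2.691 4.014
vertex -0.686 1.207 4.229
vertex 0.925 2.178 3.29
endloop
endfacet

endsolid
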